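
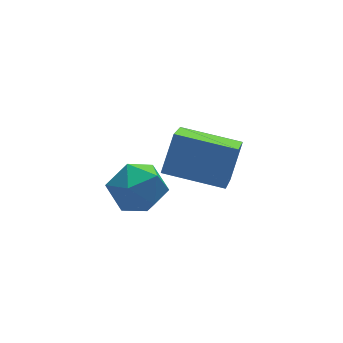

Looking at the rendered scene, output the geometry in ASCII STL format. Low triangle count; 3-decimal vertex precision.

solid 
facet normal -0.443 -0.693 0.569
outer loop
vertex 2.491 -1.531 -0.837
vertex 1.064 -0.363 -0.524
vertex 1.855 -2.017 -1.924
endloop
endfacet
facet normal 0.763 -0.624 -0.167
outer loop
vertex 2.736 -0.637 -3.056
vertex 2.491 -1.531 -0.837
vertex 1.855 -2.017 -1.924
endloop
endfacet
facet normal -0.443 -0.693 0.569
outer loop
vertex 1.855 -2.017 -1.924
vertex 1.064 -0.363 -0.524
vertex 0.428 -0.849 -1.611
endloop
endfacet
facet normal -0.471 -0.360 -0.805
outer loop
vertex 0.428 -0.849 -1.611
vertex 2.736 -0.637 -3.056
vertex 1.855 -2.017 -1.924
endloop
endfacet
facet normal 0.471 0.360 0.805
outer loop
vertex 2.491 -1.531 -0.837
vertex 1.945 1.017 -1.656
vertex 1.064 -0.363 -0.524
endloop
endfacet
facet normal 0.763 -0.624 -0.167
outer loop
vertex 3.372 -0.151 -1.969
vertex 2.491 -1.531 -0.837
vertex 2.736 -0.637 -3.056
endloop
endfacet
facet normal 0.471 0.360 0.805
outer loop
vertex 3.372 -0.151 -1.969
vertex 1.945 1.017 -1.656
vertex 2.491 -1.531 -0.837
endloop
endfacet
facet normal -0.763 0.624 0.167
outer loop
vertex 1.064 -0.363 -0.524
vertex 1.945 1.017 -1.656
vertex 0.428 -0.849 -1.611
endloop
endfacet
facet normal -0.471 -0.360 -0.805
outer loop
vertex 1.309 0.531 -2.743
vertex 2.736 -0.637 -3.056
vertex 0.428 -0.849 -1.611
endloop
endfacet
facet normal -0.763 0.624 0.167
outer loop
vertex 0.428 -0.849 -1.611
vertex 1.945 1.017 -1.656
vertex 1.309 0.531 -2.743
endloop
endfacet
facet normal 0.443 0.693 -0.569
outer loop
vertex 1.309 0.531 -2.743
vertex 3.372 -0.151 -1.969
vertex 2.736 -0.637 -3.056
endloop
endfacet
facet normal 0.443 0.693 -0.569
outer loop
vertex 1.945 1.017 -1.656
vertex 3.372 -0.151 -1.969
vertex 1.309 0.531 -2.743
endloop
endfacet
facet normal -0.908 0.120 -0.401
outer loop
vertex -0.949 -0.951 -2.136
vertex -1.204 -1.79 -1.809
vertex -1.334 -1.025 -1.286
endloop
endfacet
facet normal -0.625 0.749 -0.218
outer loop
vertex -0.949 -0.951 -2.136
vertex -1.334 -1.025 -1.286
vertex -0.604 -0.455 -1.421
endloop
endfacet
facet normal -0.008 0.823 -0.567
outer loop
vertex -0.949 -0.951 -2.136
vertex -0.604 -0.455 -1.421
vertex -0.023 -0.868 -2.028
endloop
endfacet
facet normal 0.091 0.239 -0.967
outer loop
vertex -0.949 -0.951 -2.136
vertex -0.023 -0.868 -2.028
vertex -0.394 -1.693 -2.267
endloop
endfacet
facet normal -0.465 -0.195 -0.864
outer loop
vertex -0.949 -0.951 -2.136
vertex -0.394 -1.693 -2.267
vertex -1.204 -1.79 -1.809
endloop
endfacet
facet normal -0.483 0.732 0.481
outer loop
vertex -0.604 -0.455 -1.421
vertex -1.334 -1.025 -1.286
vertex -0.646 -0.987 -0.653
endloop
endfacet
facet normal -0.940 -0.286 0.185
outer loop
vertex -1.334 -1.025 -1.286
vertex -1.204 -1.79 -1.809
vertex -1.017 -1.812 -0.892
endloop
endfacet
facet normal -0.223 -0.796 -0.563
outer loop
vertex -1.204 -1.79 -1.809
vertex -0.394 -1.693 -2.267
vertex -0.436 -2.225 -1.499
endloop
endfacet
facet normal 0.677 -0.093 -0.730
outer loop
vertex -0.394 -1.693 -2.267
vertex -0.023 -0.868 -2.028
vertex 0.294 -1.655 -1.634
endloop
endfacet
facet normal 0.517 0.852 -0.085
outer loop
vertex -0.023 -0.868 -2.028
vertex -0.604 -0.455 -1.421
vertex 0.164 -0.89 -1.111
endloop
endfacet
facet normal -0.091 -0.239 0.967
outer loop
vertex -0.091 -1.729 -0.784
vertex -0.646 -0.987 -0.653
vertex -1.017 -1.812 -0.892
endloop
endfacet
facet normal 0.008 -0.823 0.567
outer loop
vertex -0.091 -1.729 -0.784
vertex -1.017 -1.812 -0.892
vertex -0.436 -2.225 -1.499
endloop
endfacet
facet normal 0.625 -0.749 0.218
outer loop
vertex -0.091 -1.729 -0.784
vertex -0.436 -2.225 -1.499
vertex 0.294 -1.655 -1.634
endloop
endfacet
facet normal 0.908 -0.120 0.401
outer loop
vertex -0.091 -1.729 -0.784
vertex 0.294 -1.655 -1.634
vertex 0.164 -0.89 -1.111
endloop
endfacet
facet normal 0.465 0.195 0.864
outer loop
vertex -0.091 -1.729 -0.784
vertex 0.164 -0.89 -1.111
vertex -0.646 -0.987 -0.653
endloop
endfacet
facet normal -0.677 0.093 0.730
outer loop
vertex -1.017 -1.812 -0.892
vertex -0.646 -0.987 -0.653
vertex -1.334 -1.025 -1.286
endloop
endfacet
facet normal -0.517 -0.852 0.085
outer loop
vertex -0.436 -2.225 -1.499
vertex -1.017 -1.812 -0.892
vertex -1.204 -1.79 -1.809
endloop
endfacet
facet normal 0.483 -0.732 -0.481
outer loop
vertex 0.294 -1.655 -1.634
vertex -0.436 -2.225 -1.499
vertex -0.394 -1.693 -2.267
endloop
endfacet
facet normal 0.940 0.286 -0.185
outer loop
vertex 0.164 -0.89 -1.111
vertex 0.294 -1.655 -1.634
vertex -0.023 -0.868 -2.028
endloop
endfacet
facet normal 0.223 0.796 0.563
outer loop
vertex -0.646 -0.987 -0.653
vertex 0.164 -0.89 -1.111
vertex -0.604 -0.455 -1.421
endloop
endfacet

endsolid


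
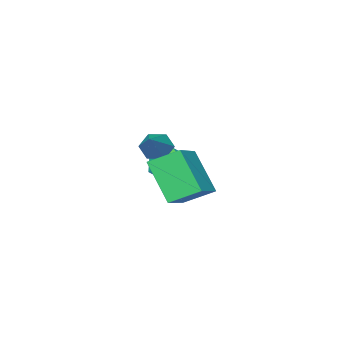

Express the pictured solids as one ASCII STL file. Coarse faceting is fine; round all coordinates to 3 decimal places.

solid 
facet normal -0.853 -0.341 -0.396
outer loop
vertex 1.224 2.374 -2.268
vertex 0.696 3.122 -1.775
vertex 1.415 3.311 -3.487
endloop
endfacet
facet normal 0.507 -0.720 -0.474
outer loop
vertex 2.584 3.778 -2.945
vertex 1.224 2.374 -2.268
vertex 1.415 3.311 -3.487
endloop
endfacet
facet normal -0.853 -0.340 -0.396
outer loop
vertex 1.415 3.311 -3.487
vertex 0.696 3.122 -1.775
vertex 0.888 4.06 -2.995
endloop
endfacet
facet normal 0.124 0.604 -0.787
outer loop
vertex 0.888 4.06 -2.995
vertex 2.584 3.778 -2.945
vertex 1.415 3.311 -3.487
endloop
endfacet
facet normal -0.123 -0.605 0.787
outer loop
vertex 1.224 2.374 -2.268
vertex 1.865 3.589 -1.233
vertex 0.696 3.122 -1.775
endloop
endfacet
facet normal 0.507 -0.720 -0.474
outer loop
vertex 2.392 2.84 -1.725
vertex 1.224 2.374 -2.268
vertex 2.584 3.778 -2.945
endloop
endfacet
facet normal -0.125 -0.605 0.787
outer loop
vertex 2.392 2.84 -1.725
vertex 1.865 3.589 -1.233
vertex 1.224 2.374 -2.268
endloop
endfacet
facet normal -0.507 0.720 0.474
outer loop
vertex 0.696 3.122 -1.775
vertex 1.865 3.589 -1.233
vertex 0.888 4.06 -2.995
endloop
endfacet
facet normal 0.124 0.606 -0.786
outer loop
vertex 2.056 4.526 -2.452
vertex 2.584 3.778 -2.945
vertex 0.888 4.06 -2.995
endloop
endfacet
facet normal -0.507 0.720 0.474
outer loop
vertex 0.888 4.06 -2.995
vertex 1.865 3.589 -1.233
vertex 2.056 4.526 -2.452
endloop
endfacet
facet normal 0.853 0.341 0.396
outer loop
vertex 2.056 4.526 -2.452
vertex 2.392 2.84 -1.725
vertex 2.584 3.778 -2.945
endloop
endfacet
facet normal 0.853 0.340 0.395
outer loop
vertex 1.865 3.589 -1.233
vertex 2.392 2.84 -1.725
vertex 2.056 4.526 -2.452
endloop
endfacet
facet normal -0.714 -0.436 -0.548
outer loop
vertex -0.346 0.055 -2.745
vertex -0.64 0.507 -2.721
vertex -0.287 0.435 -3.124
endloop
endfacet
facet normal 0.880 -0.397 -0.261
outer loop
vertex -0.346 0.055 -2.745
vertex -0.287 0.435 -3.124
vertex 0.38 1.133 -1.939
endloop
endfacet
facet normal -0.714 -0.438 -0.547
outer loop
vertex -0.287 0.435 -3.124
vertex -0.64 0.507 -2.721
vertex -0.582 0.887 -3.101
endloop
endfacet
facet normal 0.639 0.449 -0.624
outer loop
vertex -0.287 0.435 -3.124
vertex -0.582 0.887 -3.101
vertex 0.38 1.133 -1.939
endloop
endfacet
facet normal -0.714 -0.438 -0.547
outer loop
vertex -0.582 0.887 -3.101
vertex -0.64 0.507 -2.721
vertex -0.935 0.959 -2.698
endloop
endfacet
facet normal -0.019 0.981 -0.192
outer loop
vertex -0.582 0.887 -3.101
vertex -0.935 0.959 -2.698
vertex 0.38 1.133 -1.939
endloop
endfacet
facet normal -0.713 -0.438 -0.548
outer loop
vertex -0.935 0.959 -2.698
vertex -0.64 0.507 -2.721
vertex -0.993 0.579 -2.319
endloop
endfacet
facet normal -0.436 0.668 0.603
outer loop
vertex -0.935 0.959 -2.698
vertex -0.993 0.579 -2.319
vertex 0.38 1.133 -1.939
endloop
endfacet
facet normal -0.713 -0.438 -0.548
outer loop
vertex -0.993 0.579 -2.319
vertex -0.64 0.507 -2.721
vertex -0.698 0.127 -2.342
endloop
endfacet
facet normal -0.196 -0.177 0.965
outer loop
vertex -0.993 0.579 -2.319
vertex -0.698 0.127 -2.342
vertex 0.38 1.133 -1.939
endloop
endfacet
facet normal -0.715 -0.436 -0.547
outer loop
vertex -0.698 0.127 -2.342
vertex -0.64 0.507 -2.721
vertex -0.346 0.055 -2.745
endloop
endfacet
facet normal 0.463 -0.709 0.531
outer loop
vertex -0.698 0.127 -2.342
vertex -0.346 0.055 -2.745
vertex 0.38 1.133 -1.939
endloop
endfacet
facet normal -0.923 0.192 -0.333
outer loop
vertex -1.593 0.811 -4.086
vertex -1.779 0.12 -3.969
vertex -1.866 0.613 -3.444
endloop
endfacet
facet normal -0.637 0.770 -0.033
outer loop
vertex -1.593 0.811 -4.086
vertex -1.866 0.613 -3.444
vertex -1.307 1.074 -3.473
endloop
endfacet
facet normal -0.032 0.924 -0.381
outer loop
vertex -1.593 0.811 -4.086
vertex -1.307 1.074 -3.473
vertex -0.873 0.865 -4.016
endloop
endfacet
facet normal 0.054 0.440 -0.896
outer loop
vertex -1.593 0.811 -4.086
vertex -0.873 0.865 -4.016
vertex -1.165 0.276 -4.323
endloop
endfacet
facet normal -0.497 -0.013 -0.868
outer loop
vertex -1.593 0.811 -4.086
vertex -1.165 0.276 -4.323
vertex -1.779 0.12 -3.969
endloop
endfacet
facet normal -0.468 0.608 0.642
outer loop
vertex -1.307 1.074 -3.473
vertex -1.866 0.613 -3.444
vertex -1.315 0.544 -2.977
endloop
endfacet
facet normal -0.932 -0.329 0.155
outer loop
vertex -1.866 0.613 -3.444
vertex -1.779 0.12 -3.969
vertex -1.607 -0.045 -3.284
endloop
endfacet
facet normal -0.242 -0.661 -0.710
outer loop
vertex -1.779 0.12 -3.969
vertex -1.165 0.276 -4.323
vertex -1.173 -0.254 -3.827
endloop
endfacet
facet normal 0.650 0.072 -0.756
outer loop
vertex -1.165 0.276 -4.323
vertex -0.873 0.865 -4.016
vertex -0.614 0.207 -3.856
endloop
endfacet
facet normal 0.510 0.856 0.078
outer loop
vertex -0.873 0.865 -4.016
vertex -1.307 1.074 -3.473
vertex -0.701 0.7 -3.331
endloop
endfacet
facet normal -0.054 -0.440 0.896
outer loop
vertex -0.887 0.009 -3.214
vertex -1.315 0.544 -2.977
vertex -1.607 -0.045 -3.284
endloop
endfacet
facet normal 0.032 -0.924 0.381
outer loop
vertex -0.887 0.009 -3.214
vertex -1.607 -0.045 -3.284
vertex -1.173 -0.254 -3.827
endloop
endfacet
facet normal 0.637 -0.770 0.033
outer loop
vertex -0.887 0.009 -3.214
vertex -1.173 -0.254 -3.827
vertex -0.614 0.207 -3.856
endloop
endfacet
facet normal 0.923 -0.192 0.333
outer loop
vertex -0.887 0.009 -3.214
vertex -0.614 0.207 -3.856
vertex -0.701 0.7 -3.331
endloop
endfacet
facet normal 0.497 0.013 0.868
outer loop
vertex -0.887 0.009 -3.214
vertex -0.701 0.7 -3.331
vertex -1.315 0.544 -2.977
endloop
endfacet
facet normal -0.650 -0.072 0.756
outer loop
vertex -1.607 -0.045 -3.284
vertex -1.315 0.544 -2.977
vertex -1.866 0.613 -3.444
endloop
endfacet
facet normal -0.510 -0.856 -0.078
outer loop
vertex -1.173 -0.254 -3.827
vertex -1.607 -0.045 -3.284
vertex -1.779 0.12 -3.969
endloop
endfacet
facet normal 0.468 -0.608 -0.642
outer loop
vertex -0.614 0.207 -3.856
vertex -1.173 -0.254 -3.827
vertex -1.165 0.276 -4.323
endloop
endfacet
facet normal 0.932 0.329 -0.155
outer loop
vertex -0.701 0.7 -3.331
vertex -0.614 0.207 -3.856
vertex -0.873 0.865 -4.016
endloop
endfacet
facet normal 0.242 0.661 0.710
outer loop
vertex -1.315 0.544 -2.977
vertex -0.701 0.7 -3.331
vertex -1.307 1.074 -3.473
endloop
endfacet

endsolid


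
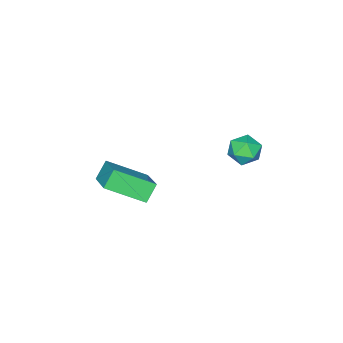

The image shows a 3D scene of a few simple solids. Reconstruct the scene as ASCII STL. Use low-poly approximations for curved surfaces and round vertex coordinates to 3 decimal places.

solid 
facet normal -0.921 0.138 0.364
outer loop
vertex -4.463 1.91 -3.117
vertex -4.171 1.7 -2.299
vertex -4.153 2.549 -2.575
endloop
endfacet
facet normal -0.805 0.559 -0.199
outer loop
vertex -4.463 1.91 -3.117
vertex -4.153 2.549 -2.575
vertex -3.935 2.554 -3.442
endloop
endfacet
facet normal -0.640 0.143 -0.755
outer loop
vertex -4.463 1.91 -3.117
vertex -3.935 2.554 -3.442
vertex -3.818 1.706 -3.702
endloop
endfacet
facet normal -0.654 -0.536 -0.534
outer loop
vertex -4.463 1.91 -3.117
vertex -3.818 1.706 -3.702
vertex -3.964 1.179 -2.995
endloop
endfacet
facet normal -0.828 -0.539 0.157
outer loop
vertex -4.463 1.91 -3.117
vertex -3.964 1.179 -2.995
vertex -4.171 1.7 -2.299
endloop
endfacet
facet normal -0.239 0.970 -0.054
outer loop
vertex -3.935 2.554 -3.442
vertex -4.153 2.549 -2.575
vertex -3.316 2.741 -2.825
endloop
endfacet
facet normal -0.427 0.288 0.857
outer loop
vertex -4.153 2.549 -2.575
vertex -4.171 1.7 -2.299
vertex -3.462 2.214 -2.118
endloop
endfacet
facet normal -0.276 -0.807 0.522
outer loop
vertex -4.171 1.7 -2.299
vertex -3.964 1.179 -2.995
vertex -3.345 1.366 -2.378
endloop
endfacet
facet normal 0.006 -0.802 -0.597
outer loop
vertex -3.964 1.179 -2.995
vertex -3.818 1.706 -3.702
vertex -3.127 1.371 -3.245
endloop
endfacet
facet normal 0.029 0.297 -0.955
outer loop
vertex -3.818 1.706 -3.702
vertex -3.935 2.554 -3.442
vertex -3.109 2.22 -3.521
endloop
endfacet
facet normal 0.654 0.536 0.534
outer loop
vertex -2.817 2.01 -2.703
vertex -3.316 2.741 -2.825
vertex -3.462 2.214 -2.118
endloop
endfacet
facet normal 0.640 -0.143 0.755
outer loop
vertex -2.817 2.01 -2.703
vertex -3.462 2.214 -2.118
vertex -3.345 1.366 -2.378
endloop
endfacet
facet normal 0.805 -0.559 0.199
outer loop
vertex -2.817 2.01 -2.703
vertex -3.345 1.366 -2.378
vertex -3.127 1.371 -3.245
endloop
endfacet
facet normal 0.921 -0.138 -0.364
outer loop
vertex -2.817 2.01 -2.703
vertex -3.127 1.371 -3.245
vertex -3.109 2.22 -3.521
endloop
endfacet
facet normal 0.828 0.539 -0.157
outer loop
vertex -2.817 2.01 -2.703
vertex -3.109 2.22 -3.521
vertex -3.316 2.741 -2.825
endloop
endfacet
facet normal -0.006 0.802 0.597
outer loop
vertex -3.462 2.214 -2.118
vertex -3.316 2.741 -2.825
vertex -4.153 2.549 -2.575
endloop
endfacet
facet normal -0.029 -0.297 0.955
outer loop
vertex -3.345 1.366 -2.378
vertex -3.462 2.214 -2.118
vertex -4.171 1.7 -2.299
endloop
endfacet
facet normal 0.239 -0.970 0.054
outer loop
vertex -3.127 1.371 -3.245
vertex -3.345 1.366 -2.378
vertex -3.964 1.179 -2.995
endloop
endfacet
facet normal 0.427 -0.288 -0.857
outer loop
vertex -3.109 2.22 -3.521
vertex -3.127 1.371 -3.245
vertex -3.818 1.706 -3.702
endloop
endfacet
facet normal 0.276 0.807 -0.522
outer loop
vertex -3.316 2.741 -2.825
vertex -3.109 2.22 -3.521
vertex -3.935 2.554 -3.442
endloop
endfacet
facet normal -0.650 -0.013 0.759
outer loop
vertex 2.383 -0.548 -1.739
vertex 1.191 0.895 -2.735
vertex 1.392 -1.969 -2.612
endloop
endfacet
facet normal 0.562 -0.681 0.470
outer loop
vertex 2.089 -1.955 -3.425
vertex 2.383 -0.548 -1.739
vertex 1.392 -1.969 -2.612
endloop
endfacet
facet normal -0.651 -0.013 0.759
outer loop
vertex 1.392 -1.969 -2.612
vertex 1.191 0.895 -2.735
vertex 0.201 -0.526 -3.609
endloop
endfacet
facet normal -0.511 -0.733 -0.450
outer loop
vertex 0.201 -0.526 -3.609
vertex 2.089 -1.955 -3.425
vertex 1.392 -1.969 -2.612
endloop
endfacet
facet normal 0.511 0.733 0.450
outer loop
vertex 2.383 -0.548 -1.739
vertex 1.888 0.909 -3.548
vertex 1.191 0.895 -2.735
endloop
endfacet
facet normal 0.562 -0.681 0.470
outer loop
vertex 3.079 -0.534 -2.551
vertex 2.383 -0.548 -1.739
vertex 2.089 -1.955 -3.425
endloop
endfacet
facet normal 0.511 0.733 0.450
outer loop
vertex 3.079 -0.534 -2.551
vertex 1.888 0.909 -3.548
vertex 2.383 -0.548 -1.739
endloop
endfacet
facet normal -0.562 0.681 -0.470
outer loop
vertex 1.191 0.895 -2.735
vertex 1.888 0.909 -3.548
vertex 0.201 -0.526 -3.609
endloop
endfacet
facet normal -0.511 -0.733 -0.450
outer loop
vertex 0.897 -0.512 -4.421
vertex 2.089 -1.955 -3.425
vertex 0.201 -0.526 -3.609
endloop
endfacet
facet normal -0.562 0.681 -0.470
outer loop
vertex 0.201 -0.526 -3.609
vertex 1.888 0.909 -3.548
vertex 0.897 -0.512 -4.421
endloop
endfacet
facet normal 0.651 0.014 -0.759
outer loop
vertex 0.897 -0.512 -4.421
vertex 3.079 -0.534 -2.551
vertex 2.089 -1.955 -3.425
endloop
endfacet
facet normal 0.651 0.013 -0.759
outer loop
vertex 1.888 0.909 -3.548
vertex 3.079 -0.534 -2.551
vertex 0.897 -0.512 -4.421
endloop
endfacet

endsolid


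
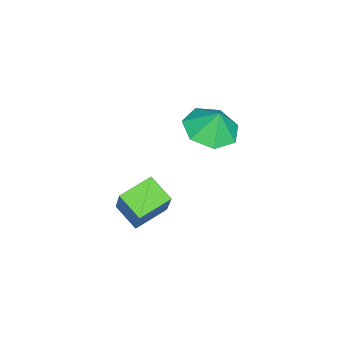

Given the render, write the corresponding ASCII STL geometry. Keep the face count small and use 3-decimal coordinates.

solid 
facet normal -0.755 0.606 0.253
outer loop
vertex 1.165 2.32 0.288
vertex 1.684 3.187 -0.24
vertex 0.338 1.91 -1.198
endloop
endfacet
facet normal -0.455 -0.761 0.463
outer loop
vertex 1.356 1.093 -1.54
vertex 1.165 2.32 0.288
vertex 0.338 1.91 -1.198
endloop
endfacet
facet normal -0.755 0.605 0.253
outer loop
vertex 0.338 1.91 -1.198
vertex 1.684 3.187 -0.24
vertex 0.856 2.777 -1.726
endloop
endfacet
facet normal -0.473 -0.234 -0.849
outer loop
vertex 0.856 2.777 -1.726
vertex 1.356 1.093 -1.54
vertex 0.338 1.91 -1.198
endloop
endfacet
facet normal 0.473 0.234 0.849
outer loop
vertex 1.165 2.32 0.288
vertex 2.702 2.37 -0.582
vertex 1.684 3.187 -0.24
endloop
endfacet
facet normal -0.455 -0.761 0.463
outer loop
vertex 2.184 1.503 -0.054
vertex 1.165 2.32 0.288
vertex 1.356 1.093 -1.54
endloop
endfacet
facet normal 0.473 0.235 0.849
outer loop
vertex 2.184 1.503 -0.054
vertex 2.702 2.37 -0.582
vertex 1.165 2.32 0.288
endloop
endfacet
facet normal 0.455 0.761 -0.463
outer loop
vertex 1.684 3.187 -0.24
vertex 2.702 2.37 -0.582
vertex 0.856 2.777 -1.726
endloop
endfacet
facet normal -0.473 -0.234 -0.849
outer loop
vertex 1.875 1.96 -2.068
vertex 1.356 1.093 -1.54
vertex 0.856 2.777 -1.726
endloop
endfacet
facet normal 0.455 0.761 -0.463
outer loop
vertex 0.856 2.777 -1.726
vertex 2.702 2.37 -0.582
vertex 1.875 1.96 -2.068
endloop
endfacet
facet normal 0.754 -0.606 -0.253
outer loop
vertex 1.875 1.96 -2.068
vertex 2.184 1.503 -0.054
vertex 1.356 1.093 -1.54
endloop
endfacet
facet normal 0.755 -0.605 -0.253
outer loop
vertex 2.702 2.37 -0.582
vertex 2.184 1.503 -0.054
vertex 1.875 1.96 -2.068
endloop
endfacet
facet normal -0.120 -0.323 -0.939
outer loop
vertex -1.079 3.928 0.238
vertex -2.045 3.546 0.493
vertex -1.788 4.517 0.126
endloop
endfacet
facet normal 0.553 0.739 0.384
outer loop
vertex -1.079 3.928 0.238
vertex -1.788 4.517 0.126
vertex -1.915 3.894 1.507
endloop
endfacet
facet normal -0.120 -0.323 -0.939
outer loop
vertex -1.788 4.517 0.126
vertex -2.045 3.546 0.493
vertex -2.69 4.375 0.29
endloop
endfacet
facet normal -0.070 0.912 0.405
outer loop
vertex -1.788 4.517 0.126
vertex -2.69 4.375 0.29
vertex -1.915 3.894 1.507
endloop
endfacet
facet normal -0.121 -0.324 -0.938
outer loop
vertex -2.69 4.375 0.29
vertex -2.045 3.546 0.493
vertex -3.107 3.608 0.608
endloop
endfacet
facet normal -0.580 0.560 0.591
outer loop
vertex -2.69 4.375 0.29
vertex -3.107 3.608 0.608
vertex -1.915 3.894 1.507
endloop
endfacet
facet normal -0.121 -0.323 -0.939
outer loop
vertex -3.107 3.608 0.608
vertex -2.045 3.546 0.493
vertex -2.724 2.794 0.839
endloop
endfacet
facet normal -0.593 -0.051 0.803
outer loop
vertex -3.107 3.608 0.608
vertex -2.724 2.794 0.839
vertex -1.915 3.894 1.507
endloop
endfacet
facet normal -0.121 -0.323 -0.939
outer loop
vertex -2.724 2.794 0.839
vertex -2.045 3.546 0.493
vertex -1.829 2.546 0.809
endloop
endfacet
facet normal -0.099 -0.463 0.881
outer loop
vertex -2.724 2.794 0.839
vertex -1.829 2.546 0.809
vertex -1.915 3.894 1.507
endloop
endfacet
facet normal -0.120 -0.323 -0.939
outer loop
vertex -1.829 2.546 0.809
vertex -2.045 3.546 0.493
vertex -1.097 3.051 0.542
endloop
endfacet
facet normal 0.530 -0.363 0.766
outer loop
vertex -1.829 2.546 0.809
vertex -1.097 3.051 0.542
vertex -1.915 3.894 1.507
endloop
endfacet
facet normal -0.120 -0.323 -0.939
outer loop
vertex -1.097 3.051 0.542
vertex -2.045 3.546 0.493
vertex -1.079 3.928 0.238
endloop
endfacet
facet normal 0.820 0.172 0.545
outer loop
vertex -1.097 3.051 0.542
vertex -1.079 3.928 0.238
vertex -1.915 3.894 1.507
endloop
endfacet

endsolid


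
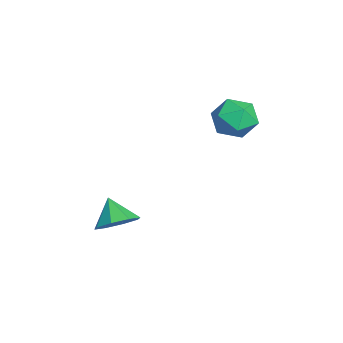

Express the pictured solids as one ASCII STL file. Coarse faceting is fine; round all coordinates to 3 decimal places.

solid 
facet normal 0.637 0.233 -0.735
outer loop
vertex 0.207 -2.24 -3.725
vertex -0.468 -1.99 -4.231
vertex 0.056 -1.588 -3.649
endloop
endfacet
facet normal 0.253 -0.054 0.966
outer loop
vertex 0.207 -2.24 -3.725
vertex 0.056 -1.588 -3.649
vertex -1.232 -2.27 -3.349
endloop
endfacet
facet normal 0.637 0.233 -0.735
outer loop
vertex 0.056 -1.588 -3.649
vertex -0.468 -1.99 -4.231
vertex -0.402 -1.172 -3.914
endloop
endfacet
facet normal -0.057 0.491 0.869
outer loop
vertex 0.056 -1.588 -3.649
vertex -0.402 -1.172 -3.914
vertex -1.232 -2.27 -3.349
endloop
endfacet
facet normal 0.636 0.234 -0.735
outer loop
vertex -0.402 -1.172 -3.914
vertex -0.468 -1.99 -4.231
vertex -0.899 -1.234 -4.364
endloop
endfacet
facet normal -0.542 0.670 0.506
outer loop
vertex -0.402 -1.172 -3.914
vertex -0.899 -1.234 -4.364
vertex -1.232 -2.27 -3.349
endloop
endfacet
facet normal 0.637 0.234 -0.735
outer loop
vertex -0.899 -1.234 -4.364
vertex -0.468 -1.99 -4.231
vertex -1.143 -1.739 -4.736
endloop
endfacet
facet normal -0.921 0.381 0.087
outer loop
vertex -0.899 -1.234 -4.364
vertex -1.143 -1.739 -4.736
vertex -1.232 -2.27 -3.349
endloop
endfacet
facet normal 0.637 0.234 -0.735
outer loop
vertex -1.143 -1.739 -4.736
vertex -0.468 -1.99 -4.231
vertex -0.992 -2.391 -4.813
endloop
endfacet
facet normal -0.968 -0.207 -0.142
outer loop
vertex -1.143 -1.739 -4.736
vertex -0.992 -2.391 -4.813
vertex -1.232 -2.27 -3.349
endloop
endfacet
facet normal 0.637 0.233 -0.734
outer loop
vertex -0.992 -2.391 -4.813
vertex -0.468 -1.99 -4.231
vertex -0.534 -2.808 -4.548
endloop
endfacet
facet normal -0.658 -0.752 -0.046
outer loop
vertex -0.992 -2.391 -4.813
vertex -0.534 -2.808 -4.548
vertex -1.232 -2.27 -3.349
endloop
endfacet
facet normal 0.636 0.234 -0.735
outer loop
vertex -0.534 -2.808 -4.548
vertex -0.468 -1.99 -4.231
vertex -0.037 -2.745 -4.098
endloop
endfacet
facet normal -0.171 -0.932 0.319
outer loop
vertex -0.534 -2.808 -4.548
vertex -0.037 -2.745 -4.098
vertex -1.232 -2.27 -3.349
endloop
endfacet
facet normal 0.637 0.234 -0.734
outer loop
vertex -0.037 -2.745 -4.098
vertex -0.468 -1.99 -4.231
vertex 0.207 -2.24 -3.725
endloop
endfacet
facet normal 0.206 -0.644 0.737
outer loop
vertex -0.037 -2.745 -4.098
vertex 0.207 -2.24 -3.725
vertex -1.232 -2.27 -3.349
endloop
endfacet
facet normal 0.245 0.803 0.543
outer loop
vertex -1.828 3.201 -0.094
vertex -2.601 3.056 0.47
vertex -1.754 2.645 0.695
endloop
endfacet
facet normal 0.827 0.493 0.270
outer loop
vertex -1.828 3.201 -0.094
vertex -1.754 2.645 0.695
vertex -1.324 2.375 -0.128
endloop
endfacet
facet normal 0.758 0.481 -0.440
outer loop
vertex -1.828 3.201 -0.094
vertex -1.324 2.375 -0.128
vertex -1.905 2.619 -0.863
endloop
endfacet
facet normal 0.134 0.784 -0.607
outer loop
vertex -1.828 3.201 -0.094
vertex -1.905 2.619 -0.863
vertex -2.694 3.04 -0.493
endloop
endfacet
facet normal -0.183 0.983 0.001
outer loop
vertex -1.828 3.201 -0.094
vertex -2.694 3.04 -0.493
vertex -2.601 3.056 0.47
endloop
endfacet
facet normal 0.846 -0.182 0.502
outer loop
vertex -1.324 2.375 -0.128
vertex -1.754 2.645 0.695
vertex -1.786 1.72 0.413
endloop
endfacet
facet normal -0.095 0.320 0.943
outer loop
vertex -1.754 2.645 0.695
vertex -2.601 3.056 0.47
vertex -2.575 2.141 0.783
endloop
endfacet
facet normal -0.789 0.611 0.066
outer loop
vertex -2.601 3.056 0.47
vertex -2.694 3.04 -0.493
vertex -3.156 2.385 0.048
endloop
endfacet
facet normal -0.276 0.289 -0.917
outer loop
vertex -2.694 3.04 -0.493
vertex -1.905 2.619 -0.863
vertex -2.726 2.115 -0.775
endloop
endfacet
facet normal 0.735 -0.201 -0.648
outer loop
vertex -1.905 2.619 -0.863
vertex -1.324 2.375 -0.128
vertex -1.879 1.704 -0.55
endloop
endfacet
facet normal -0.134 -0.784 0.607
outer loop
vertex -2.652 1.559 0.014
vertex -1.786 1.72 0.413
vertex -2.575 2.141 0.783
endloop
endfacet
facet normal -0.758 -0.481 0.440
outer loop
vertex -2.652 1.559 0.014
vertex -2.575 2.141 0.783
vertex -3.156 2.385 0.048
endloop
endfacet
facet normal -0.827 -0.493 -0.270
outer loop
vertex -2.652 1.559 0.014
vertex -3.156 2.385 0.048
vertex -2.726 2.115 -0.775
endloop
endfacet
facet normal -0.245 -0.803 -0.543
outer loop
vertex -2.652 1.559 0.014
vertex -2.726 2.115 -0.775
vertex -1.879 1.704 -0.55
endloop
endfacet
facet normal 0.183 -0.983 -0.001
outer loop
vertex -2.652 1.559 0.014
vertex -1.879 1.704 -0.55
vertex -1.786 1.72 0.413
endloop
endfacet
facet normal 0.276 -0.289 0.917
outer loop
vertex -2.575 2.141 0.783
vertex -1.786 1.72 0.413
vertex -1.754 2.645 0.695
endloop
endfacet
facet normal -0.735 0.201 0.648
outer loop
vertex -3.156 2.385 0.048
vertex -2.575 2.141 0.783
vertex -2.601 3.056 0.47
endloop
endfacet
facet normal -0.846 0.182 -0.502
outer loop
vertex -2.726 2.115 -0.775
vertex -3.156 2.385 0.048
vertex -2.694 3.04 -0.493
endloop
endfacet
facet normal 0.095 -0.320 -0.943
outer loop
vertex -1.879 1.704 -0.55
vertex -2.726 2.115 -0.775
vertex -1.905 2.619 -0.863
endloop
endfacet
facet normal 0.789 -0.611 -0.066
outer loop
vertex -1.786 1.72 0.413
vertex -1.879 1.704 -0.55
vertex -1.324 2.375 -0.128
endloop
endfacet

endsolid


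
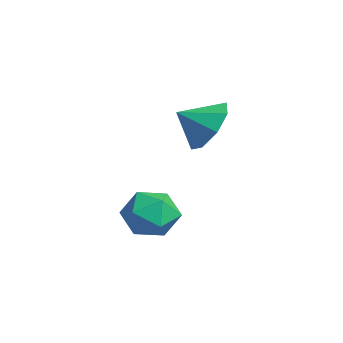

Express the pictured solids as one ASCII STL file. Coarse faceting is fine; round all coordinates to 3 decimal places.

solid 
facet normal 0.145 0.835 -0.530
outer loop
vertex 0.567 2.244 2.718
vertex -0.073 1.943 2.069
vertex -0.116 2.462 2.875
endloop
endfacet
facet normal 0.165 -0.181 0.969
outer loop
vertex 0.567 2.244 2.718
vertex -0.116 2.462 2.875
vertex -0.227 1.057 2.631
endloop
endfacet
facet normal 0.144 0.836 -0.530
outer loop
vertex -0.116 2.462 2.875
vertex -0.073 1.943 2.069
vertex -0.775 2.376 2.561
endloop
endfacet
facet normal -0.414 -0.124 0.902
outer loop
vertex -0.116 2.462 2.875
vertex -0.775 2.376 2.561
vertex -0.227 1.057 2.631
endloop
endfacet
facet normal 0.145 0.836 -0.529
outer loop
vertex -0.775 2.376 2.561
vertex -0.073 1.943 2.069
vertex -1.022 2.037 1.958
endloop
endfacet
facet normal -0.807 -0.308 0.504
outer loop
vertex -0.775 2.376 2.561
vertex -1.022 2.037 1.958
vertex -0.227 1.057 2.631
endloop
endfacet
facet normal 0.145 0.835 -0.530
outer loop
vertex -1.022 2.037 1.958
vertex -0.073 1.943 2.069
vertex -0.714 1.642 1.42
endloop
endfacet
facet normal -0.781 -0.625 0.012
outer loop
vertex -1.022 2.037 1.958
vertex -0.714 1.642 1.42
vertex -0.227 1.057 2.631
endloop
endfacet
facet normal 0.145 0.835 -0.530
outer loop
vertex -0.714 1.642 1.42
vertex -0.073 1.943 2.069
vertex -0.03 1.424 1.263
endloop
endfacet
facet normal -0.350 -0.891 -0.289
outer loop
vertex -0.714 1.642 1.42
vertex -0.03 1.424 1.263
vertex -0.227 1.057 2.631
endloop
endfacet
facet normal 0.145 0.835 -0.530
outer loop
vertex -0.03 1.424 1.263
vertex -0.073 1.943 2.069
vertex 0.628 1.509 1.577
endloop
endfacet
facet normal 0.228 -0.948 -0.221
outer loop
vertex -0.03 1.424 1.263
vertex 0.628 1.509 1.577
vertex -0.227 1.057 2.631
endloop
endfacet
facet normal 0.145 0.835 -0.530
outer loop
vertex 0.628 1.509 1.577
vertex -0.073 1.943 2.069
vertex 0.876 1.849 2.18
endloop
endfacet
facet normal 0.621 -0.764 0.176
outer loop
vertex 0.628 1.509 1.577
vertex 0.876 1.849 2.18
vertex -0.227 1.057 2.631
endloop
endfacet
facet normal 0.145 0.835 -0.530
outer loop
vertex 0.876 1.849 2.18
vertex -0.073 1.943 2.069
vertex 0.567 2.244 2.718
endloop
endfacet
facet normal 0.594 -0.446 0.669
outer loop
vertex 0.876 1.849 2.18
vertex 0.567 2.244 2.718
vertex -0.227 1.057 2.631
endloop
endfacet
facet normal -0.188 0.975 0.114
outer loop
vertex 2.194 0.054 -0.111
vertex 2.328 -0.018 0.726
vertex 2.976 0.168 0.206
endloop
endfacet
facet normal 0.092 0.843 -0.529
outer loop
vertex 2.194 0.054 -0.111
vertex 2.976 0.168 0.206
vertex 2.869 -0.273 -0.515
endloop
endfacet
facet normal -0.333 0.379 -0.863
outer loop
vertex 2.194 0.054 -0.111
vertex 2.869 -0.273 -0.515
vertex 2.154 -0.73 -0.44
endloop
endfacet
facet normal -0.876 0.224 -0.427
outer loop
vertex 2.194 0.054 -0.111
vertex 2.154 -0.73 -0.44
vertex 1.82 -0.573 0.327
endloop
endfacet
facet normal -0.786 0.592 0.177
outer loop
vertex 2.194 0.054 -0.111
vertex 1.82 -0.573 0.327
vertex 2.328 -0.018 0.726
endloop
endfacet
facet normal 0.727 0.532 -0.433
outer loop
vertex 2.869 -0.273 -0.515
vertex 2.976 0.168 0.206
vertex 3.42 -0.547 0.073
endloop
endfacet
facet normal 0.274 0.745 0.608
outer loop
vertex 2.976 0.168 0.206
vertex 2.328 -0.018 0.726
vertex 3.086 -0.39 0.84
endloop
endfacet
facet normal -0.694 0.126 0.709
outer loop
vertex 2.328 -0.018 0.726
vertex 1.82 -0.573 0.327
vertex 2.371 -0.847 0.915
endloop
endfacet
facet normal -0.840 -0.471 -0.269
outer loop
vertex 1.82 -0.573 0.327
vertex 2.154 -0.73 -0.44
vertex 2.264 -1.288 0.194
endloop
endfacet
facet normal 0.039 -0.220 -0.975
outer loop
vertex 2.154 -0.73 -0.44
vertex 2.869 -0.273 -0.515
vertex 2.912 -1.102 -0.326
endloop
endfacet
facet normal 0.876 -0.224 0.427
outer loop
vertex 3.046 -1.174 0.511
vertex 3.42 -0.547 0.073
vertex 3.086 -0.39 0.84
endloop
endfacet
facet normal 0.333 -0.379 0.863
outer loop
vertex 3.046 -1.174 0.511
vertex 3.086 -0.39 0.84
vertex 2.371 -0.847 0.915
endloop
endfacet
facet normal -0.092 -0.843 0.529
outer loop
vertex 3.046 -1.174 0.511
vertex 2.371 -0.847 0.915
vertex 2.264 -1.288 0.194
endloop
endfacet
facet normal 0.188 -0.975 -0.114
outer loop
vertex 3.046 -1.174 0.511
vertex 2.264 -1.288 0.194
vertex 2.912 -1.102 -0.326
endloop
endfacet
facet normal 0.786 -0.592 -0.177
outer loop
vertex 3.046 -1.174 0.511
vertex 2.912 -1.102 -0.326
vertex 3.42 -0.547 0.073
endloop
endfacet
facet normal 0.840 0.471 0.269
outer loop
vertex 3.086 -0.39 0.84
vertex 3.42 -0.547 0.073
vertex 2.976 0.168 0.206
endloop
endfacet
facet normal -0.039 0.220 0.975
outer loop
vertex 2.371 -0.847 0.915
vertex 3.086 -0.39 0.84
vertex 2.328 -0.018 0.726
endloop
endfacet
facet normal -0.727 -0.532 0.433
outer loop
vertex 2.264 -1.288 0.194
vertex 2.371 -0.847 0.915
vertex 1.82 -0.573 0.327
endloop
endfacet
facet normal -0.274 -0.745 -0.608
outer loop
vertex 2.912 -1.102 -0.326
vertex 2.264 -1.288 0.194
vertex 2.154 -0.73 -0.44
endloop
endfacet
facet normal 0.694 -0.126 -0.709
outer loop
vertex 3.42 -0.547 0.073
vertex 2.912 -1.102 -0.326
vertex 2.869 -0.273 -0.515
endloop
endfacet

endsolid


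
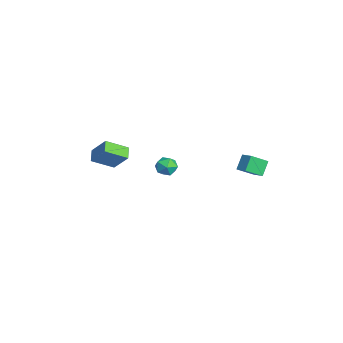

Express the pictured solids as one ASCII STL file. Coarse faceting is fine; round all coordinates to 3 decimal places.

solid 
facet normal -0.839 -0.418 -0.350
outer loop
vertex 2.688 3.059 0.242
vertex 2.46 4.064 -0.411
vertex 3.23 2.653 -0.573
endloop
endfacet
facet normal 0.187 -0.824 0.535
outer loop
vertex 3.96 3.016 -0.269
vertex 2.688 3.059 0.242
vertex 3.23 2.653 -0.573
endloop
endfacet
facet normal -0.839 -0.418 -0.350
outer loop
vertex 3.23 2.653 -0.573
vertex 2.46 4.064 -0.411
vertex 3.002 3.658 -1.226
endloop
endfacet
facet normal 0.511 -0.384 -0.769
outer loop
vertex 3.002 3.658 -1.226
vertex 3.96 3.016 -0.269
vertex 3.23 2.653 -0.573
endloop
endfacet
facet normal -0.511 0.384 0.769
outer loop
vertex 2.688 3.059 0.242
vertex 3.19 4.427 -0.107
vertex 2.46 4.064 -0.411
endloop
endfacet
facet normal 0.187 -0.824 0.535
outer loop
vertex 3.418 3.422 0.546
vertex 2.688 3.059 0.242
vertex 3.96 3.016 -0.269
endloop
endfacet
facet normal -0.511 0.384 0.769
outer loop
vertex 3.418 3.422 0.546
vertex 3.19 4.427 -0.107
vertex 2.688 3.059 0.242
endloop
endfacet
facet normal -0.187 0.824 -0.535
outer loop
vertex 2.46 4.064 -0.411
vertex 3.19 4.427 -0.107
vertex 3.002 3.658 -1.226
endloop
endfacet
facet normal 0.511 -0.384 -0.769
outer loop
vertex 3.732 4.021 -0.922
vertex 3.96 3.016 -0.269
vertex 3.002 3.658 -1.226
endloop
endfacet
facet normal -0.187 0.824 -0.535
outer loop
vertex 3.002 3.658 -1.226
vertex 3.19 4.427 -0.107
vertex 3.732 4.021 -0.922
endloop
endfacet
facet normal 0.839 0.418 0.350
outer loop
vertex 3.732 4.021 -0.922
vertex 3.418 3.422 0.546
vertex 3.96 3.016 -0.269
endloop
endfacet
facet normal 0.839 0.418 0.350
outer loop
vertex 3.19 4.427 -0.107
vertex 3.418 3.422 0.546
vertex 3.732 4.021 -0.922
endloop
endfacet
facet normal -0.667 0.671 -0.323
outer loop
vertex -2.544 0.057 -4.045
vertex -3.115 -0.419 -3.854
vertex -2.852 0.089 -3.343
endloop
endfacet
facet normal -0.080 0.994 -0.080
outer loop
vertex -2.544 0.057 -4.045
vertex -2.852 0.089 -3.343
vertex -2.091 0.143 -3.431
endloop
endfacet
facet normal 0.476 0.752 -0.457
outer loop
vertex -2.544 0.057 -4.045
vertex -2.091 0.143 -3.431
vertex -1.885 -0.332 -3.998
endloop
endfacet
facet normal 0.231 0.279 -0.932
outer loop
vertex -2.544 0.057 -4.045
vertex -1.885 -0.332 -3.998
vertex -2.517 -0.68 -4.259
endloop
endfacet
facet normal -0.475 0.229 -0.849
outer loop
vertex -2.544 0.057 -4.045
vertex -2.517 -0.68 -4.259
vertex -3.115 -0.419 -3.854
endloop
endfacet
facet normal 0.013 0.800 0.600
outer loop
vertex -2.091 0.143 -3.431
vertex -2.852 0.089 -3.343
vertex -2.383 -0.28 -2.861
endloop
endfacet
facet normal -0.938 0.277 0.207
outer loop
vertex -2.852 0.089 -3.343
vertex -3.115 -0.419 -3.854
vertex -3.015 -0.628 -3.122
endloop
endfacet
facet normal -0.627 -0.436 -0.645
outer loop
vertex -3.115 -0.419 -3.854
vertex -2.517 -0.68 -4.259
vertex -2.809 -1.103 -3.689
endloop
endfacet
facet normal 0.518 -0.357 -0.777
outer loop
vertex -2.517 -0.68 -4.259
vertex -1.885 -0.332 -3.998
vertex -2.048 -1.049 -3.777
endloop
endfacet
facet normal 0.914 0.407 -0.009
outer loop
vertex -1.885 -0.332 -3.998
vertex -2.091 0.143 -3.431
vertex -1.785 -0.541 -3.266
endloop
endfacet
facet normal -0.231 -0.279 0.932
outer loop
vertex -2.356 -1.017 -3.075
vertex -2.383 -0.28 -2.861
vertex -3.015 -0.628 -3.122
endloop
endfacet
facet normal -0.476 -0.752 0.457
outer loop
vertex -2.356 -1.017 -3.075
vertex -3.015 -0.628 -3.122
vertex -2.809 -1.103 -3.689
endloop
endfacet
facet normal 0.080 -0.994 0.080
outer loop
vertex -2.356 -1.017 -3.075
vertex -2.809 -1.103 -3.689
vertex -2.048 -1.049 -3.777
endloop
endfacet
facet normal 0.667 -0.671 0.323
outer loop
vertex -2.356 -1.017 -3.075
vertex -2.048 -1.049 -3.777
vertex -1.785 -0.541 -3.266
endloop
endfacet
facet normal 0.475 -0.229 0.849
outer loop
vertex -2.356 -1.017 -3.075
vertex -1.785 -0.541 -3.266
vertex -2.383 -0.28 -2.861
endloop
endfacet
facet normal -0.518 0.357 0.777
outer loop
vertex -3.015 -0.628 -3.122
vertex -2.383 -0.28 -2.861
vertex -2.852 0.089 -3.343
endloop
endfacet
facet normal -0.914 -0.407 0.009
outer loop
vertex -2.809 -1.103 -3.689
vertex -3.015 -0.628 -3.122
vertex -3.115 -0.419 -3.854
endloop
endfacet
facet normal -0.013 -0.800 -0.600
outer loop
vertex -2.048 -1.049 -3.777
vertex -2.809 -1.103 -3.689
vertex -2.517 -0.68 -4.259
endloop
endfacet
facet normal 0.938 -0.277 -0.207
outer loop
vertex -1.785 -0.541 -3.266
vertex -2.048 -1.049 -3.777
vertex -1.885 -0.332 -3.998
endloop
endfacet
facet normal 0.627 0.436 0.645
outer loop
vertex -2.383 -0.28 -2.861
vertex -1.785 -0.541 -3.266
vertex -2.091 0.143 -3.431
endloop
endfacet
facet normal -0.882 0.147 0.449
outer loop
vertex -1.226 -4.926 -1.092
vertex -0.527 -4.196 0.043
vertex -1.389 -3.595 -1.848
endloop
endfacet
facet normal -0.460 -0.480 -0.747
outer loop
vertex -0.613 -3.724 -2.243
vertex -1.226 -4.926 -1.092
vertex -1.389 -3.595 -1.848
endloop
endfacet
facet normal -0.882 0.147 0.449
outer loop
vertex -1.389 -3.595 -1.848
vertex -0.527 -4.196 0.043
vertex -0.69 -2.864 -0.713
endloop
endfacet
facet normal -0.106 0.864 -0.491
outer loop
vertex -0.69 -2.864 -0.713
vertex -0.613 -3.724 -2.243
vertex -1.389 -3.595 -1.848
endloop
endfacet
facet normal 0.106 -0.865 0.491
outer loop
vertex -1.226 -4.926 -1.092
vertex 0.249 -4.325 -0.352
vertex -0.527 -4.196 0.043
endloop
endfacet
facet normal -0.460 -0.480 -0.747
outer loop
vertex -0.45 -5.056 -1.487
vertex -1.226 -4.926 -1.092
vertex -0.613 -3.724 -2.243
endloop
endfacet
facet normal 0.105 -0.864 0.492
outer loop
vertex -0.45 -5.056 -1.487
vertex 0.249 -4.325 -0.352
vertex -1.226 -4.926 -1.092
endloop
endfacet
facet normal 0.460 0.480 0.747
outer loop
vertex -0.527 -4.196 0.043
vertex 0.249 -4.325 -0.352
vertex -0.69 -2.864 -0.713
endloop
endfacet
facet normal -0.105 0.865 -0.491
outer loop
vertex 0.086 -2.994 -1.108
vertex -0.613 -3.724 -2.243
vertex -0.69 -2.864 -0.713
endloop
endfacet
facet normal 0.460 0.480 0.746
outer loop
vertex -0.69 -2.864 -0.713
vertex 0.249 -4.325 -0.352
vertex 0.086 -2.994 -1.108
endloop
endfacet
facet normal 0.882 -0.147 -0.449
outer loop
vertex 0.086 -2.994 -1.108
vertex -0.45 -5.056 -1.487
vertex -0.613 -3.724 -2.243
endloop
endfacet
facet normal 0.882 -0.147 -0.448
outer loop
vertex 0.249 -4.325 -0.352
vertex -0.45 -5.056 -1.487
vertex 0.086 -2.994 -1.108
endloop
endfacet

endsolid


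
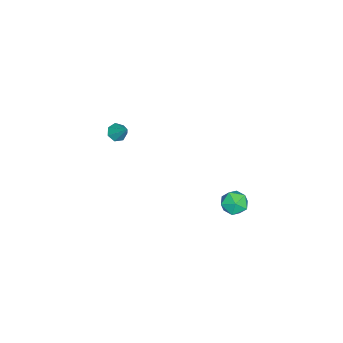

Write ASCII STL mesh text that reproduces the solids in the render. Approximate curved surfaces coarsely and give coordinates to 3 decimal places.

solid 
facet normal -0.543 0.062 0.837
outer loop
vertex 1.086 4.253 3.874
vertex 0.537 3.65 3.562
vertex 1.232 3.407 4.031
endloop
endfacet
facet normal 0.144 0.205 0.968
outer loop
vertex 1.086 4.253 3.874
vertex 1.232 3.407 4.031
vertex 1.896 3.933 3.821
endloop
endfacet
facet normal 0.336 0.757 0.561
outer loop
vertex 1.086 4.253 3.874
vertex 1.896 3.933 3.821
vertex 1.612 4.502 3.223
endloop
endfacet
facet normal -0.233 0.956 0.178
outer loop
vertex 1.086 4.253 3.874
vertex 1.612 4.502 3.223
vertex 0.772 4.327 3.064
endloop
endfacet
facet normal -0.776 0.526 0.349
outer loop
vertex 1.086 4.253 3.874
vertex 0.772 4.327 3.064
vertex 0.537 3.65 3.562
endloop
endfacet
facet normal 0.530 -0.362 0.767
outer loop
vertex 1.896 3.933 3.821
vertex 1.232 3.407 4.031
vertex 1.848 3.133 3.476
endloop
endfacet
facet normal -0.582 -0.593 0.556
outer loop
vertex 1.232 3.407 4.031
vertex 0.537 3.65 3.562
vertex 1.008 2.958 3.317
endloop
endfacet
facet normal -0.959 0.159 -0.236
outer loop
vertex 0.537 3.65 3.562
vertex 0.772 4.327 3.064
vertex 0.724 3.527 2.719
endloop
endfacet
facet normal -0.081 0.855 -0.512
outer loop
vertex 0.772 4.327 3.064
vertex 1.612 4.502 3.223
vertex 1.388 4.053 2.509
endloop
endfacet
facet normal 0.839 0.533 0.108
outer loop
vertex 1.612 4.502 3.223
vertex 1.896 3.933 3.821
vertex 2.083 3.81 2.978
endloop
endfacet
facet normal 0.233 -0.956 -0.178
outer loop
vertex 1.534 3.207 2.666
vertex 1.848 3.133 3.476
vertex 1.008 2.958 3.317
endloop
endfacet
facet normal -0.336 -0.757 -0.561
outer loop
vertex 1.534 3.207 2.666
vertex 1.008 2.958 3.317
vertex 0.724 3.527 2.719
endloop
endfacet
facet normal -0.144 -0.205 -0.968
outer loop
vertex 1.534 3.207 2.666
vertex 0.724 3.527 2.719
vertex 1.388 4.053 2.509
endloop
endfacet
facet normal 0.543 -0.062 -0.837
outer loop
vertex 1.534 3.207 2.666
vertex 1.388 4.053 2.509
vertex 2.083 3.81 2.978
endloop
endfacet
facet normal 0.776 -0.526 -0.349
outer loop
vertex 1.534 3.207 2.666
vertex 2.083 3.81 2.978
vertex 1.848 3.133 3.476
endloop
endfacet
facet normal 0.081 -0.855 0.512
outer loop
vertex 1.008 2.958 3.317
vertex 1.848 3.133 3.476
vertex 1.232 3.407 4.031
endloop
endfacet
facet normal -0.839 -0.533 -0.108
outer loop
vertex 0.724 3.527 2.719
vertex 1.008 2.958 3.317
vertex 0.537 3.65 3.562
endloop
endfacet
facet normal -0.530 0.362 -0.767
outer loop
vertex 1.388 4.053 2.509
vertex 0.724 3.527 2.719
vertex 0.772 4.327 3.064
endloop
endfacet
facet normal 0.582 0.593 -0.556
outer loop
vertex 2.083 3.81 2.978
vertex 1.388 4.053 2.509
vertex 1.612 4.502 3.223
endloop
endfacet
facet normal 0.959 -0.159 0.236
outer loop
vertex 1.848 3.133 3.476
vertex 2.083 3.81 2.978
vertex 1.896 3.933 3.821
endloop
endfacet
facet normal -0.401 -0.576 -0.712
outer loop
vertex -2.455 -4.558 3.455
vertex -2.945 -4.164 3.412
vertex -2.401 -4.151 3.095
endloop
endfacet
facet normal 0.995 -0.089 0.049
outer loop
vertex -2.455 -4.558 3.455
vertex -2.401 -4.151 3.095
vertex -2.395 -3.376 4.388
endloop
endfacet
facet normal -0.401 -0.576 -0.712
outer loop
vertex -2.401 -4.151 3.095
vertex -2.945 -4.164 3.412
vertex -2.756 -3.753 2.973
endloop
endfacet
facet normal 0.751 0.565 -0.342
outer loop
vertex -2.401 -4.151 3.095
vertex -2.756 -3.753 2.973
vertex -2.395 -3.376 4.388
endloop
endfacet
facet normal -0.401 -0.576 -0.712
outer loop
vertex -2.756 -3.753 2.973
vertex -2.945 -4.164 3.412
vertex -3.253 -3.665 3.182
endloop
endfacet
facet normal 0.056 0.961 -0.270
outer loop
vertex -2.756 -3.753 2.973
vertex -3.253 -3.665 3.182
vertex -2.395 -3.376 4.388
endloop
endfacet
facet normal -0.401 -0.576 -0.712
outer loop
vertex -3.253 -3.665 3.182
vertex -2.945 -4.164 3.412
vertex -3.518 -3.953 3.564
endloop
endfacet
facet normal -0.564 0.798 0.210
outer loop
vertex -3.253 -3.665 3.182
vertex -3.518 -3.953 3.564
vertex -2.395 -3.376 4.388
endloop
endfacet
facet normal -0.401 -0.575 -0.713
outer loop
vertex -3.518 -3.953 3.564
vertex -2.945 -4.164 3.412
vertex -3.352 -4.4 3.831
endloop
endfacet
facet normal -0.645 0.201 0.738
outer loop
vertex -3.518 -3.953 3.564
vertex -3.352 -4.4 3.831
vertex -2.395 -3.376 4.388
endloop
endfacet
facet normal -0.400 -0.576 -0.713
outer loop
vertex -3.352 -4.4 3.831
vertex -2.945 -4.164 3.412
vertex -2.878 -4.669 3.782
endloop
endfacet
facet normal -0.123 -0.383 0.915
outer loop
vertex -3.352 -4.4 3.831
vertex -2.878 -4.669 3.782
vertex -2.395 -3.376 4.388
endloop
endfacet
facet normal -0.400 -0.576 -0.713
outer loop
vertex -2.878 -4.669 3.782
vertex -2.945 -4.164 3.412
vertex -2.455 -4.558 3.455
endloop
endfacet
facet normal 0.605 -0.512 0.609
outer loop
vertex -2.878 -4.669 3.782
vertex -2.455 -4.558 3.455
vertex -2.395 -3.376 4.388
endloop
endfacet

endsolid


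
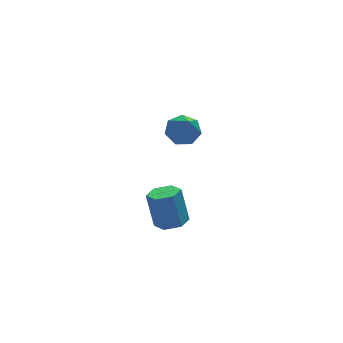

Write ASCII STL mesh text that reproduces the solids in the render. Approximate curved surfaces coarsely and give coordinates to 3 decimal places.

solid 
facet normal 0.085 -0.342 -0.936
outer loop
vertex 2.168 -1.526 -1.334
vertex 1.624 -1.388 -1.434
vertex 2.038 -1.009 -1.535
endloop
endfacet
facet normal 0.970 0.243 -0.001
outer loop
vertex 2.168 -1.526 -1.334
vertex 2.038 -1.009 -1.535
vertex 2.06 -1.09 -0.146
endloop
endfacet
facet normal 0.970 0.243 -0.001
outer loop
vertex 2.06 -1.09 -0.146
vertex 2.038 -1.009 -1.535
vertex 1.93 -0.573 -0.347
endloop
endfacet
facet normal -0.085 0.342 0.936
outer loop
vertex 2.06 -1.09 -0.146
vertex 1.93 -0.573 -0.347
vertex 1.516 -0.952 -0.246
endloop
endfacet
facet normal 0.086 -0.344 -0.935
outer loop
vertex 2.038 -1.009 -1.535
vertex 1.624 -1.388 -1.434
vertex 1.494 -0.871 -1.636
endloop
endfacet
facet normal 0.287 0.907 -0.307
outer loop
vertex 2.038 -1.009 -1.535
vertex 1.494 -0.871 -1.636
vertex 1.93 -0.573 -0.347
endloop
endfacet
facet normal 0.287 0.907 -0.307
outer loop
vertex 1.93 -0.573 -0.347
vertex 1.494 -0.871 -1.636
vertex 1.386 -0.435 -0.448
endloop
endfacet
facet normal -0.086 0.344 0.935
outer loop
vertex 1.93 -0.573 -0.347
vertex 1.386 -0.435 -0.448
vertex 1.516 -0.952 -0.246
endloop
endfacet
facet normal 0.085 -0.344 -0.935
outer loop
vertex 1.494 -0.871 -1.636
vertex 1.624 -1.388 -1.434
vertex 1.08 -1.25 -1.534
endloop
endfacet
facet normal -0.683 0.664 -0.306
outer loop
vertex 1.494 -0.871 -1.636
vertex 1.08 -1.25 -1.534
vertex 1.386 -0.435 -0.448
endloop
endfacet
facet normal -0.683 0.664 -0.306
outer loop
vertex 1.386 -0.435 -0.448
vertex 1.08 -1.25 -1.534
vertex 0.972 -0.814 -0.346
endloop
endfacet
facet normal -0.085 0.344 0.935
outer loop
vertex 1.386 -0.435 -0.448
vertex 0.972 -0.814 -0.346
vertex 1.516 -0.952 -0.246
endloop
endfacet
facet normal 0.085 -0.342 -0.936
outer loop
vertex 1.08 -1.25 -1.534
vertex 1.624 -1.388 -1.434
vertex 1.21 -1.767 -1.333
endloop
endfacet
facet normal -0.970 -0.243 0.001
outer loop
vertex 1.08 -1.25 -1.534
vertex 1.21 -1.767 -1.333
vertex 0.972 -0.814 -0.346
endloop
endfacet
facet normal -0.970 -0.243 0.001
outer loop
vertex 0.972 -0.814 -0.346
vertex 1.21 -1.767 -1.333
vertex 1.102 -1.331 -0.145
endloop
endfacet
facet normal -0.085 0.342 0.936
outer loop
vertex 0.972 -0.814 -0.346
vertex 1.102 -1.331 -0.145
vertex 1.516 -0.952 -0.246
endloop
endfacet
facet normal 0.086 -0.344 -0.935
outer loop
vertex 1.21 -1.767 -1.333
vertex 1.624 -1.388 -1.434
vertex 1.754 -1.905 -1.232
endloop
endfacet
facet normal -0.287 -0.907 0.307
outer loop
vertex 1.21 -1.767 -1.333
vertex 1.754 -1.905 -1.232
vertex 1.102 -1.331 -0.145
endloop
endfacet
facet normal -0.287 -0.907 0.307
outer loop
vertex 1.102 -1.331 -0.145
vertex 1.754 -1.905 -1.232
vertex 1.646 -1.469 -0.044
endloop
endfacet
facet normal -0.086 0.344 0.935
outer loop
vertex 1.102 -1.331 -0.145
vertex 1.646 -1.469 -0.044
vertex 1.516 -0.952 -0.246
endloop
endfacet
facet normal 0.085 -0.344 -0.935
outer loop
vertex 1.754 -1.905 -1.232
vertex 1.624 -1.388 -1.434
vertex 2.168 -1.526 -1.334
endloop
endfacet
facet normal 0.683 -0.664 0.306
outer loop
vertex 1.754 -1.905 -1.232
vertex 2.168 -1.526 -1.334
vertex 1.646 -1.469 -0.044
endloop
endfacet
facet normal 0.683 -0.664 0.306
outer loop
vertex 1.646 -1.469 -0.044
vertex 2.168 -1.526 -1.334
vertex 2.06 -1.09 -0.146
endloop
endfacet
facet normal -0.085 0.344 0.935
outer loop
vertex 1.646 -1.469 -0.044
vertex 2.06 -1.09 -0.146
vertex 1.516 -0.952 -0.246
endloop
endfacet
facet normal 0.128 0.602 -0.788
outer loop
vertex 2.832 -0.838 2.21
vertex 2.313 -0.581 2.322
vertex 2.848 -0.433 2.522
endloop
endfacet
facet normal 0.902 -0.285 0.323
outer loop
vertex 2.832 -0.838 2.21
vertex 2.848 -0.433 2.522
vertex 2.107 -1.559 3.598
endloop
endfacet
facet normal 0.127 0.603 -0.787
outer loop
vertex 2.848 -0.433 2.522
vertex 2.313 -0.581 2.322
vertex 2.461 -0.14 2.684
endloop
endfacet
facet normal 0.570 0.340 0.748
outer loop
vertex 2.848 -0.433 2.522
vertex 2.461 -0.14 2.684
vertex 2.107 -1.559 3.598
endloop
endfacet
facet normal 0.127 0.604 -0.787
outer loop
vertex 2.461 -0.14 2.684
vertex 2.313 -0.581 2.322
vertex 1.963 -0.179 2.574
endloop
endfacet
facet normal -0.220 0.566 0.794
outer loop
vertex 2.461 -0.14 2.684
vertex 1.963 -0.179 2.574
vertex 2.107 -1.559 3.598
endloop
endfacet
facet normal 0.126 0.604 -0.787
outer loop
vertex 1.963 -0.179 2.574
vertex 2.313 -0.581 2.322
vertex 1.728 -0.521 2.274
endloop
endfacet
facet normal -0.875 0.226 0.428
outer loop
vertex 1.963 -0.179 2.574
vertex 1.728 -0.521 2.274
vertex 2.107 -1.559 3.598
endloop
endfacet
facet normal 0.126 0.603 -0.788
outer loop
vertex 1.728 -0.521 2.274
vertex 2.313 -0.581 2.322
vertex 1.934 -0.909 2.01
endloop
endfacet
facet normal -0.901 -0.427 -0.076
outer loop
vertex 1.728 -0.521 2.274
vertex 1.934 -0.909 2.01
vertex 2.107 -1.559 3.598
endloop
endfacet
facet normal 0.128 0.602 -0.788
outer loop
vertex 1.934 -0.909 2.01
vertex 2.313 -0.581 2.322
vertex 2.426 -1.05 1.982
endloop
endfacet
facet normal -0.277 -0.899 -0.338
outer loop
vertex 1.934 -0.909 2.01
vertex 2.426 -1.05 1.982
vertex 2.107 -1.559 3.598
endloop
endfacet
facet normal 0.128 0.602 -0.788
outer loop
vertex 2.426 -1.05 1.982
vertex 2.313 -0.581 2.322
vertex 2.832 -0.838 2.21
endloop
endfacet
facet normal 0.526 -0.836 -0.159
outer loop
vertex 2.426 -1.05 1.982
vertex 2.832 -0.838 2.21
vertex 2.107 -1.559 3.598
endloop
endfacet

endsolid


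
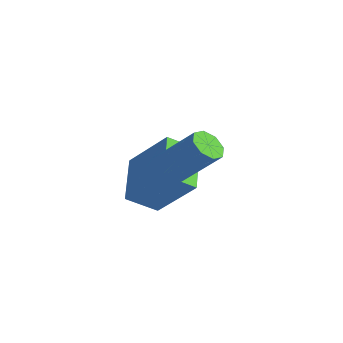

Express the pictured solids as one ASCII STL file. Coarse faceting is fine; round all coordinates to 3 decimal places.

solid 
facet normal -0.647 -0.280 -0.709
outer loop
vertex 0.595 1.774 0.742
vertex -0.78 2.787 1.596
vertex 0.914 2.79 0.049
endloop
endfacet
facet normal 0.720 -0.531 -0.447
outer loop
vertex 2.26 3.373 1.524
vertex 0.595 1.774 0.742
vertex 0.914 2.79 0.049
endloop
endfacet
facet normal -0.647 -0.280 -0.709
outer loop
vertex 0.914 2.79 0.049
vertex -0.78 2.787 1.596
vertex -0.461 3.803 0.904
endloop
endfacet
facet normal 0.251 0.800 -0.545
outer loop
vertex -0.461 3.803 0.904
vertex 2.26 3.373 1.524
vertex 0.914 2.79 0.049
endloop
endfacet
facet normal -0.251 -0.800 0.545
outer loop
vertex 0.595 1.774 0.742
vertex 0.566 3.37 3.071
vertex -0.78 2.787 1.596
endloop
endfacet
facet normal 0.720 -0.531 -0.447
outer loop
vertex 1.941 2.357 2.216
vertex 0.595 1.774 0.742
vertex 2.26 3.373 1.524
endloop
endfacet
facet normal -0.250 -0.800 0.545
outer loop
vertex 1.941 2.357 2.216
vertex 0.566 3.37 3.071
vertex 0.595 1.774 0.742
endloop
endfacet
facet normal -0.720 0.531 0.447
outer loop
vertex -0.78 2.787 1.596
vertex 0.566 3.37 3.071
vertex -0.461 3.803 0.904
endloop
endfacet
facet normal 0.251 0.800 -0.545
outer loop
vertex 0.885 4.386 2.378
vertex 2.26 3.373 1.524
vertex -0.461 3.803 0.904
endloop
endfacet
facet normal -0.720 0.531 0.447
outer loop
vertex -0.461 3.803 0.904
vertex 0.566 3.37 3.071
vertex 0.885 4.386 2.378
endloop
endfacet
facet normal 0.647 0.280 0.709
outer loop
vertex 0.885 4.386 2.378
vertex 1.941 2.357 2.216
vertex 2.26 3.373 1.524
endloop
endfacet
facet normal 0.647 0.280 0.709
outer loop
vertex 0.566 3.37 3.071
vertex 1.941 2.357 2.216
vertex 0.885 4.386 2.378
endloop
endfacet
facet normal -0.600 -0.375 -0.707
outer loop
vertex 3.121 2.247 2.501
vertex 2.777 1.961 2.945
vertex 2.76 2.523 2.661
endloop
endfacet
facet normal 0.280 0.729 -0.625
outer loop
vertex 3.121 2.247 2.501
vertex 2.76 2.523 2.661
vertex 4.267 2.964 3.851
endloop
endfacet
facet normal 0.281 0.728 -0.626
outer loop
vertex 4.267 2.964 3.851
vertex 2.76 2.523 2.661
vertex 3.906 3.24 4.01
endloop
endfacet
facet normal 0.599 0.377 0.706
outer loop
vertex 4.267 2.964 3.851
vertex 3.906 3.24 4.01
vertex 3.923 2.679 4.295
endloop
endfacet
facet normal -0.600 -0.375 -0.706
outer loop
vertex 2.76 2.523 2.661
vertex 2.777 1.961 2.945
vertex 2.409 2.471 2.987
endloop
endfacet
facet normal -0.330 0.921 -0.209
outer loop
vertex 2.76 2.523 2.661
vertex 2.409 2.471 2.987
vertex 3.906 3.24 4.01
endloop
endfacet
facet normal -0.330 0.921 -0.208
outer loop
vertex 3.906 3.24 4.01
vertex 2.409 2.471 2.987
vertex 3.555 3.188 4.337
endloop
endfacet
facet normal 0.601 0.376 0.705
outer loop
vertex 3.906 3.24 4.01
vertex 3.555 3.188 4.337
vertex 3.923 2.679 4.295
endloop
endfacet
facet normal -0.600 -0.375 -0.706
outer loop
vertex 2.409 2.471 2.987
vertex 2.777 1.961 2.945
vertex 2.273 2.12 3.289
endloop
endfacet
facet normal -0.749 0.575 0.331
outer loop
vertex 2.409 2.471 2.987
vertex 2.273 2.12 3.289
vertex 3.555 3.188 4.337
endloop
endfacet
facet normal -0.749 0.574 0.331
outer loop
vertex 3.555 3.188 4.337
vertex 2.273 2.12 3.289
vertex 3.419 2.837 4.638
endloop
endfacet
facet normal 0.599 0.375 0.708
outer loop
vertex 3.555 3.188 4.337
vertex 3.419 2.837 4.638
vertex 3.923 2.679 4.295
endloop
endfacet
facet normal -0.600 -0.375 -0.706
outer loop
vertex 2.273 2.12 3.289
vertex 2.777 1.961 2.945
vertex 2.433 1.676 3.389
endloop
endfacet
facet normal -0.728 -0.110 0.677
outer loop
vertex 2.273 2.12 3.289
vertex 2.433 1.676 3.389
vertex 3.419 2.837 4.638
endloop
endfacet
facet normal -0.729 -0.109 0.676
outer loop
vertex 3.419 2.837 4.638
vertex 2.433 1.676 3.389
vertex 3.579 2.393 4.739
endloop
endfacet
facet normal 0.599 0.377 0.707
outer loop
vertex 3.419 2.837 4.638
vertex 3.579 2.393 4.739
vertex 3.923 2.679 4.295
endloop
endfacet
facet normal -0.599 -0.377 -0.706
outer loop
vertex 2.433 1.676 3.389
vertex 2.777 1.961 2.945
vertex 2.794 1.4 3.23
endloop
endfacet
facet normal -0.281 -0.728 0.625
outer loop
vertex 2.433 1.676 3.389
vertex 2.794 1.4 3.23
vertex 3.579 2.393 4.739
endloop
endfacet
facet normal -0.280 -0.729 0.625
outer loop
vertex 3.579 2.393 4.739
vertex 2.794 1.4 3.23
vertex 3.94 2.117 4.579
endloop
endfacet
facet normal 0.600 0.375 0.707
outer loop
vertex 3.579 2.393 4.739
vertex 3.94 2.117 4.579
vertex 3.923 2.679 4.295
endloop
endfacet
facet normal -0.601 -0.376 -0.705
outer loop
vertex 2.794 1.4 3.23
vertex 2.777 1.961 2.945
vertex 3.145 1.452 2.903
endloop
endfacet
facet normal 0.331 -0.920 0.208
outer loop
vertex 2.794 1.4 3.23
vertex 3.145 1.452 2.903
vertex 3.94 2.117 4.579
endloop
endfacet
facet normal 0.330 -0.921 0.209
outer loop
vertex 3.94 2.117 4.579
vertex 3.145 1.452 2.903
vertex 4.291 2.169 4.253
endloop
endfacet
facet normal 0.600 0.375 0.706
outer loop
vertex 3.94 2.117 4.579
vertex 4.291 2.169 4.253
vertex 3.923 2.679 4.295
endloop
endfacet
facet normal -0.599 -0.375 -0.708
outer loop
vertex 3.145 1.452 2.903
vertex 2.777 1.961 2.945
vertex 3.281 1.803 2.602
endloop
endfacet
facet normal 0.749 -0.574 -0.331
outer loop
vertex 3.145 1.452 2.903
vertex 3.281 1.803 2.602
vertex 4.291 2.169 4.253
endloop
endfacet
facet normal 0.749 -0.575 -0.331
outer loop
vertex 4.291 2.169 4.253
vertex 3.281 1.803 2.602
vertex 4.427 2.52 3.951
endloop
endfacet
facet normal 0.600 0.375 0.706
outer loop
vertex 4.291 2.169 4.253
vertex 4.427 2.52 3.951
vertex 3.923 2.679 4.295
endloop
endfacet
facet normal -0.599 -0.377 -0.707
outer loop
vertex 3.281 1.803 2.602
vertex 2.777 1.961 2.945
vertex 3.121 2.247 2.501
endloop
endfacet
facet normal 0.728 0.109 -0.677
outer loop
vertex 3.281 1.803 2.602
vertex 3.121 2.247 2.501
vertex 4.427 2.52 3.951
endloop
endfacet
facet normal 0.728 0.110 -0.677
outer loop
vertex 4.427 2.52 3.951
vertex 3.121 2.247 2.501
vertex 4.267 2.964 3.851
endloop
endfacet
facet normal 0.600 0.375 0.706
outer loop
vertex 4.427 2.52 3.951
vertex 4.267 2.964 3.851
vertex 3.923 2.679 4.295
endloop
endfacet

endsolid


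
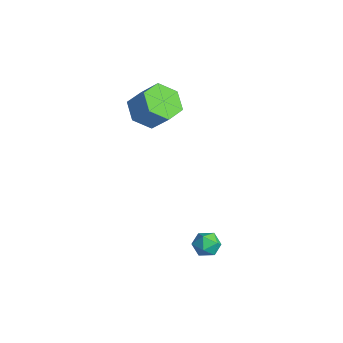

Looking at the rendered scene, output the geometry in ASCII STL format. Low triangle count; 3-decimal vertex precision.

solid 
facet normal -0.801 0.446 0.398
outer loop
vertex 1.935 -2.881 -3.329
vertex 1.882 -3.42 -2.831
vertex 2.287 -2.823 -2.685
endloop
endfacet
facet normal -0.358 0.927 0.112
outer loop
vertex 1.935 -2.881 -3.329
vertex 2.287 -2.823 -2.685
vertex 2.622 -2.618 -3.308
endloop
endfacet
facet normal -0.276 0.767 -0.579
outer loop
vertex 1.935 -2.881 -3.329
vertex 2.622 -2.618 -3.308
vertex 2.424 -3.089 -3.838
endloop
endfacet
facet normal -0.668 0.191 -0.719
outer loop
vertex 1.935 -2.881 -3.329
vertex 2.424 -3.089 -3.838
vertex 1.966 -3.584 -3.544
endloop
endfacet
facet normal -0.993 -0.009 -0.115
outer loop
vertex 1.935 -2.881 -3.329
vertex 1.966 -3.584 -3.544
vertex 1.882 -3.42 -2.831
endloop
endfacet
facet normal 0.278 0.858 0.432
outer loop
vertex 2.622 -2.618 -3.308
vertex 2.287 -2.823 -2.685
vertex 2.994 -2.996 -2.796
endloop
endfacet
facet normal -0.441 0.081 0.894
outer loop
vertex 2.287 -2.823 -2.685
vertex 1.882 -3.42 -2.831
vertex 2.536 -3.491 -2.502
endloop
endfacet
facet normal -0.752 -0.656 0.062
outer loop
vertex 1.882 -3.42 -2.831
vertex 1.966 -3.584 -3.544
vertex 2.338 -3.962 -3.032
endloop
endfacet
facet normal -0.226 -0.335 -0.915
outer loop
vertex 1.966 -3.584 -3.544
vertex 2.424 -3.089 -3.838
vertex 2.673 -3.757 -3.655
endloop
endfacet
facet normal 0.411 0.600 -0.687
outer loop
vertex 2.424 -3.089 -3.838
vertex 2.622 -2.618 -3.308
vertex 3.078 -3.16 -3.509
endloop
endfacet
facet normal 0.668 -0.191 0.719
outer loop
vertex 3.025 -3.699 -3.011
vertex 2.994 -2.996 -2.796
vertex 2.536 -3.491 -2.502
endloop
endfacet
facet normal 0.276 -0.767 0.579
outer loop
vertex 3.025 -3.699 -3.011
vertex 2.536 -3.491 -2.502
vertex 2.338 -3.962 -3.032
endloop
endfacet
facet normal 0.358 -0.927 -0.112
outer loop
vertex 3.025 -3.699 -3.011
vertex 2.338 -3.962 -3.032
vertex 2.673 -3.757 -3.655
endloop
endfacet
facet normal 0.801 -0.446 -0.398
outer loop
vertex 3.025 -3.699 -3.011
vertex 2.673 -3.757 -3.655
vertex 3.078 -3.16 -3.509
endloop
endfacet
facet normal 0.993 0.009 0.115
outer loop
vertex 3.025 -3.699 -3.011
vertex 3.078 -3.16 -3.509
vertex 2.994 -2.996 -2.796
endloop
endfacet
facet normal 0.226 0.335 0.915
outer loop
vertex 2.536 -3.491 -2.502
vertex 2.994 -2.996 -2.796
vertex 2.287 -2.823 -2.685
endloop
endfacet
facet normal -0.411 -0.600 0.687
outer loop
vertex 2.338 -3.962 -3.032
vertex 2.536 -3.491 -2.502
vertex 1.882 -3.42 -2.831
endloop
endfacet
facet normal -0.278 -0.858 -0.432
outer loop
vertex 2.673 -3.757 -3.655
vertex 2.338 -3.962 -3.032
vertex 1.966 -3.584 -3.544
endloop
endfacet
facet normal 0.441 -0.081 -0.894
outer loop
vertex 3.078 -3.16 -3.509
vertex 2.673 -3.757 -3.655
vertex 2.424 -3.089 -3.838
endloop
endfacet
facet normal 0.752 0.656 -0.062
outer loop
vertex 2.994 -2.996 -2.796
vertex 3.078 -3.16 -3.509
vertex 2.622 -2.618 -3.308
endloop
endfacet
facet normal -0.597 -0.323 -0.734
outer loop
vertex -2.914 -4.581 2.026
vertex -3.462 -3.639 2.057
vertex -2.598 -3.746 1.401
endloop
endfacet
facet normal 0.748 -0.555 -0.364
outer loop
vertex -2.914 -4.581 2.026
vertex -2.598 -3.746 1.401
vertex -2.03 -4.102 3.113
endloop
endfacet
facet normal 0.748 -0.556 -0.364
outer loop
vertex -2.03 -4.102 3.113
vertex -2.598 -3.746 1.401
vertex -1.714 -3.268 2.488
endloop
endfacet
facet normal 0.597 0.324 0.734
outer loop
vertex -2.03 -4.102 3.113
vertex -1.714 -3.268 2.488
vertex -2.578 -3.161 3.143
endloop
endfacet
facet normal -0.597 -0.323 -0.734
outer loop
vertex -2.598 -3.746 1.401
vertex -3.462 -3.639 2.057
vertex -3.145 -2.804 1.432
endloop
endfacet
facet normal 0.626 0.386 -0.678
outer loop
vertex -2.598 -3.746 1.401
vertex -3.145 -2.804 1.432
vertex -1.714 -3.268 2.488
endloop
endfacet
facet normal 0.626 0.386 -0.678
outer loop
vertex -1.714 -3.268 2.488
vertex -3.145 -2.804 1.432
vertex -2.262 -2.326 2.518
endloop
endfacet
facet normal 0.597 0.324 0.734
outer loop
vertex -1.714 -3.268 2.488
vertex -2.262 -2.326 2.518
vertex -2.578 -3.161 3.143
endloop
endfacet
facet normal -0.596 -0.324 -0.735
outer loop
vertex -3.145 -2.804 1.432
vertex -3.462 -3.639 2.057
vertex -4.01 -2.698 2.087
endloop
endfacet
facet normal -0.123 0.941 -0.314
outer loop
vertex -3.145 -2.804 1.432
vertex -4.01 -2.698 2.087
vertex -2.262 -2.326 2.518
endloop
endfacet
facet normal -0.123 0.941 -0.315
outer loop
vertex -2.262 -2.326 2.518
vertex -4.01 -2.698 2.087
vertex -3.126 -2.219 3.174
endloop
endfacet
facet normal 0.597 0.323 0.734
outer loop
vertex -2.262 -2.326 2.518
vertex -3.126 -2.219 3.174
vertex -2.578 -3.161 3.143
endloop
endfacet
facet normal -0.597 -0.324 -0.734
outer loop
vertex -4.01 -2.698 2.087
vertex -3.462 -3.639 2.057
vertex -4.326 -3.532 2.712
endloop
endfacet
facet normal -0.748 0.556 0.363
outer loop
vertex -4.01 -2.698 2.087
vertex -4.326 -3.532 2.712
vertex -3.126 -2.219 3.174
endloop
endfacet
facet normal -0.748 0.555 0.364
outer loop
vertex -3.126 -2.219 3.174
vertex -4.326 -3.532 2.712
vertex -3.442 -3.054 3.799
endloop
endfacet
facet normal 0.597 0.323 0.734
outer loop
vertex -3.126 -2.219 3.174
vertex -3.442 -3.054 3.799
vertex -2.578 -3.161 3.143
endloop
endfacet
facet normal -0.597 -0.324 -0.734
outer loop
vertex -4.326 -3.532 2.712
vertex -3.462 -3.639 2.057
vertex -3.778 -4.474 2.682
endloop
endfacet
facet normal -0.626 -0.386 0.678
outer loop
vertex -4.326 -3.532 2.712
vertex -3.778 -4.474 2.682
vertex -3.442 -3.054 3.799
endloop
endfacet
facet normal -0.626 -0.386 0.678
outer loop
vertex -3.442 -3.054 3.799
vertex -3.778 -4.474 2.682
vertex -2.895 -3.996 3.768
endloop
endfacet
facet normal 0.597 0.323 0.734
outer loop
vertex -3.442 -3.054 3.799
vertex -2.895 -3.996 3.768
vertex -2.578 -3.161 3.143
endloop
endfacet
facet normal -0.597 -0.323 -0.734
outer loop
vertex -3.778 -4.474 2.682
vertex -3.462 -3.639 2.057
vertex -2.914 -4.581 2.026
endloop
endfacet
facet normal 0.122 -0.941 0.315
outer loop
vertex -3.778 -4.474 2.682
vertex -2.914 -4.581 2.026
vertex -2.895 -3.996 3.768
endloop
endfacet
facet normal 0.123 -0.941 0.315
outer loop
vertex -2.895 -3.996 3.768
vertex -2.914 -4.581 2.026
vertex -2.03 -4.102 3.113
endloop
endfacet
facet normal 0.596 0.324 0.735
outer loop
vertex -2.895 -3.996 3.768
vertex -2.03 -4.102 3.113
vertex -2.578 -3.161 3.143
endloop
endfacet

endsolid


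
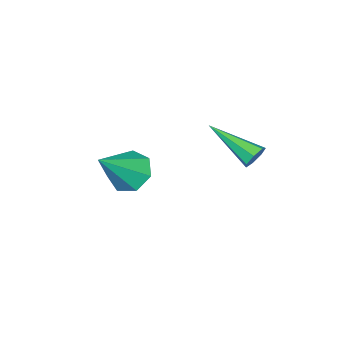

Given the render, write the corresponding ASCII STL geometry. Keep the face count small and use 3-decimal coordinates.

solid 
facet normal 0.071 0.918 -0.390
outer loop
vertex -1.908 1.053 2.247
vertex -2.213 1.252 2.659
vertex -1.667 1.198 2.632
endloop
endfacet
facet normal 0.822 -0.453 -0.344
outer loop
vertex -1.908 1.053 2.247
vertex -1.667 1.198 2.632
vertex -2.367 -0.732 3.501
endloop
endfacet
facet normal 0.072 0.918 -0.389
outer loop
vertex -1.667 1.198 2.632
vertex -2.213 1.252 2.659
vertex -1.837 1.383 3.037
endloop
endfacet
facet normal 0.892 -0.129 0.433
outer loop
vertex -1.667 1.198 2.632
vertex -1.837 1.383 3.037
vertex -2.367 -0.732 3.501
endloop
endfacet
facet normal 0.070 0.919 -0.389
outer loop
vertex -1.837 1.383 3.037
vertex -2.213 1.252 2.659
vertex -2.291 1.469 3.158
endloop
endfacet
facet normal 0.279 0.138 0.950
outer loop
vertex -1.837 1.383 3.037
vertex -2.291 1.469 3.158
vertex -2.367 -0.732 3.501
endloop
endfacet
facet normal 0.072 0.919 -0.388
outer loop
vertex -2.291 1.469 3.158
vertex -2.213 1.252 2.659
vertex -2.686 1.392 2.902
endloop
endfacet
facet normal -0.558 0.147 0.817
outer loop
vertex -2.291 1.469 3.158
vertex -2.686 1.392 2.902
vertex -2.367 -0.732 3.501
endloop
endfacet
facet normal 0.071 0.918 -0.391
outer loop
vertex -2.686 1.392 2.902
vertex -2.213 1.252 2.659
vertex -2.726 1.208 2.463
endloop
endfacet
facet normal -0.985 -0.110 0.136
outer loop
vertex -2.686 1.392 2.902
vertex -2.726 1.208 2.463
vertex -2.367 -0.732 3.501
endloop
endfacet
facet normal 0.071 0.917 -0.392
outer loop
vertex -2.726 1.208 2.463
vertex -2.213 1.252 2.659
vertex -2.379 1.057 2.172
endloop
endfacet
facet normal -0.682 -0.439 -0.585
outer loop
vertex -2.726 1.208 2.463
vertex -2.379 1.057 2.172
vertex -2.367 -0.732 3.501
endloop
endfacet
facet normal 0.070 0.918 -0.391
outer loop
vertex -2.379 1.057 2.172
vertex -2.213 1.252 2.659
vertex -1.908 1.053 2.247
endloop
endfacet
facet normal 0.122 -0.591 -0.797
outer loop
vertex -2.379 1.057 2.172
vertex -1.908 1.053 2.247
vertex -2.367 -0.732 3.501
endloop
endfacet
facet normal -0.691 0.164 -0.704
outer loop
vertex -0.974 -3.742 -0.412
vertex -1.637 -3.61 0.27
vertex -1.063 -2.959 -0.142
endloop
endfacet
facet normal 0.919 0.218 -0.329
outer loop
vertex -0.974 -3.742 -0.412
vertex -1.063 -2.959 -0.142
vertex -0.123 -3.97 1.81
endloop
endfacet
facet normal -0.691 0.164 -0.704
outer loop
vertex -1.063 -2.959 -0.142
vertex -1.637 -3.61 0.27
vertex -1.584 -2.666 0.438
endloop
endfacet
facet normal 0.591 0.797 0.128
outer loop
vertex -1.063 -2.959 -0.142
vertex -1.584 -2.666 0.438
vertex -0.123 -3.97 1.81
endloop
endfacet
facet normal -0.692 0.164 -0.703
outer loop
vertex -1.584 -2.666 0.438
vertex -1.637 -3.61 0.27
vertex -2.145 -3.084 0.892
endloop
endfacet
facet normal 0.009 0.730 0.684
outer loop
vertex -1.584 -2.666 0.438
vertex -2.145 -3.084 0.892
vertex -0.123 -3.97 1.81
endloop
endfacet
facet normal -0.691 0.165 -0.704
outer loop
vertex -2.145 -3.084 0.892
vertex -1.637 -3.61 0.27
vertex -2.323 -3.898 0.876
endloop
endfacet
facet normal -0.388 0.067 0.919
outer loop
vertex -2.145 -3.084 0.892
vertex -2.323 -3.898 0.876
vertex -0.123 -3.97 1.81
endloop
endfacet
facet normal -0.691 0.164 -0.704
outer loop
vertex -2.323 -3.898 0.876
vertex -1.637 -3.61 0.27
vertex -1.984 -4.495 0.404
endloop
endfacet
facet normal -0.302 -0.691 0.657
outer loop
vertex -2.323 -3.898 0.876
vertex -1.984 -4.495 0.404
vertex -0.123 -3.97 1.81
endloop
endfacet
facet normal -0.691 0.164 -0.704
outer loop
vertex -1.984 -4.495 0.404
vertex -1.637 -3.61 0.27
vertex -1.384 -4.425 -0.169
endloop
endfacet
facet normal 0.204 -0.974 0.094
outer loop
vertex -1.984 -4.495 0.404
vertex -1.384 -4.425 -0.169
vertex -0.123 -3.97 1.81
endloop
endfacet
facet normal -0.691 0.165 -0.704
outer loop
vertex -1.384 -4.425 -0.169
vertex -1.637 -3.61 0.27
vertex -0.974 -3.742 -0.412
endloop
endfacet
facet normal 0.746 -0.570 -0.344
outer loop
vertex -1.384 -4.425 -0.169
vertex -0.974 -3.742 -0.412
vertex -0.123 -3.97 1.81
endloop
endfacet

endsolid


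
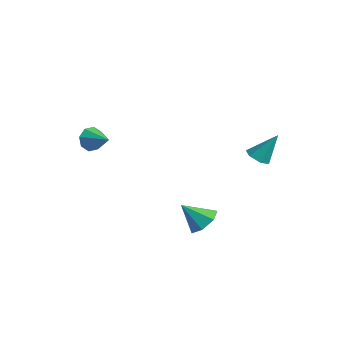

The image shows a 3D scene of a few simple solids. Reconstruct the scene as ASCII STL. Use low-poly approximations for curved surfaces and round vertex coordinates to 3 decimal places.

solid 
facet normal 0.382 0.582 -0.718
outer loop
vertex 3.578 -0.135 -2.201
vertex 2.785 0.47 -2.132
vertex 3.651 0.517 -1.633
endloop
endfacet
facet normal 0.624 -0.552 0.553
outer loop
vertex 3.578 -0.135 -2.201
vertex 3.651 0.517 -1.633
vertex 2.155 -0.49 -0.948
endloop
endfacet
facet normal 0.382 0.582 -0.718
outer loop
vertex 3.651 0.517 -1.633
vertex 2.785 0.47 -2.132
vertex 3.071 1.134 -1.441
endloop
endfacet
facet normal 0.377 0.067 0.924
outer loop
vertex 3.651 0.517 -1.633
vertex 3.071 1.134 -1.441
vertex 2.155 -0.49 -0.948
endloop
endfacet
facet normal 0.382 0.582 -0.718
outer loop
vertex 3.071 1.134 -1.441
vertex 2.785 0.47 -2.132
vertex 2.277 1.251 -1.769
endloop
endfacet
facet normal -0.292 0.425 0.857
outer loop
vertex 3.071 1.134 -1.441
vertex 2.277 1.251 -1.769
vertex 2.155 -0.49 -0.948
endloop
endfacet
facet normal 0.383 0.582 -0.717
outer loop
vertex 2.277 1.251 -1.769
vertex 2.785 0.47 -2.132
vertex 1.865 0.78 -2.371
endloop
endfacet
facet normal -0.879 0.252 0.404
outer loop
vertex 2.277 1.251 -1.769
vertex 1.865 0.78 -2.371
vertex 2.155 -0.49 -0.948
endloop
endfacet
facet normal 0.383 0.582 -0.718
outer loop
vertex 1.865 0.78 -2.371
vertex 2.785 0.47 -2.132
vertex 2.146 0.076 -2.792
endloop
endfacet
facet normal -0.943 -0.320 -0.094
outer loop
vertex 1.865 0.78 -2.371
vertex 2.146 0.076 -2.792
vertex 2.155 -0.49 -0.948
endloop
endfacet
facet normal 0.381 0.583 -0.717
outer loop
vertex 2.146 0.076 -2.792
vertex 2.785 0.47 -2.132
vertex 2.909 -0.331 -2.717
endloop
endfacet
facet normal -0.434 -0.862 -0.262
outer loop
vertex 2.146 0.076 -2.792
vertex 2.909 -0.331 -2.717
vertex 2.155 -0.49 -0.948
endloop
endfacet
facet normal 0.382 0.583 -0.717
outer loop
vertex 2.909 -0.331 -2.717
vertex 2.785 0.47 -2.132
vertex 3.578 -0.135 -2.201
endloop
endfacet
facet normal 0.263 -0.964 0.025
outer loop
vertex 2.909 -0.331 -2.717
vertex 3.578 -0.135 -2.201
vertex 2.155 -0.49 -0.948
endloop
endfacet
facet normal -0.938 -0.183 -0.294
outer loop
vertex -4.265 -2.172 0.749
vertex -4.554 -1.835 1.462
vertex -4.372 -1.54 0.697
endloop
endfacet
facet normal 0.705 0.061 -0.707
outer loop
vertex -4.265 -2.172 0.749
vertex -4.372 -1.54 0.697
vertex -3.166 -1.565 1.898
endloop
endfacet
facet normal -0.938 -0.182 -0.294
outer loop
vertex -4.372 -1.54 0.697
vertex -4.554 -1.835 1.462
vertex -4.585 -1.081 1.093
endloop
endfacet
facet normal 0.523 0.683 -0.510
outer loop
vertex -4.372 -1.54 0.697
vertex -4.585 -1.081 1.093
vertex -3.166 -1.565 1.898
endloop
endfacet
facet normal -0.938 -0.183 -0.295
outer loop
vertex -4.585 -1.081 1.093
vertex -4.554 -1.835 1.462
vertex -4.781 -1.064 1.706
endloop
endfacet
facet normal 0.289 0.955 0.066
outer loop
vertex -4.585 -1.081 1.093
vertex -4.781 -1.064 1.706
vertex -3.166 -1.565 1.898
endloop
endfacet
facet normal -0.938 -0.183 -0.294
outer loop
vertex -4.781 -1.064 1.706
vertex -4.554 -1.835 1.462
vertex -4.843 -1.498 2.175
endloop
endfacet
facet normal 0.141 0.717 0.682
outer loop
vertex -4.781 -1.064 1.706
vertex -4.843 -1.498 2.175
vertex -3.166 -1.565 1.898
endloop
endfacet
facet normal -0.938 -0.182 -0.294
outer loop
vertex -4.843 -1.498 2.175
vertex -4.554 -1.835 1.462
vertex -4.737 -2.13 2.227
endloop
endfacet
facet normal 0.166 0.109 0.980
outer loop
vertex -4.843 -1.498 2.175
vertex -4.737 -2.13 2.227
vertex -3.166 -1.565 1.898
endloop
endfacet
facet normal -0.938 -0.183 -0.295
outer loop
vertex -4.737 -2.13 2.227
vertex -4.554 -1.835 1.462
vertex -4.523 -2.589 1.831
endloop
endfacet
facet normal 0.349 -0.514 0.784
outer loop
vertex -4.737 -2.13 2.227
vertex -4.523 -2.589 1.831
vertex -3.166 -1.565 1.898
endloop
endfacet
facet normal -0.938 -0.182 -0.294
outer loop
vertex -4.523 -2.589 1.831
vertex -4.554 -1.835 1.462
vertex -4.328 -2.606 1.219
endloop
endfacet
facet normal 0.583 -0.786 0.207
outer loop
vertex -4.523 -2.589 1.831
vertex -4.328 -2.606 1.219
vertex -3.166 -1.565 1.898
endloop
endfacet
facet normal -0.938 -0.182 -0.294
outer loop
vertex -4.328 -2.606 1.219
vertex -4.554 -1.835 1.462
vertex -4.265 -2.172 0.749
endloop
endfacet
facet normal 0.730 -0.548 -0.408
outer loop
vertex -4.328 -2.606 1.219
vertex -4.265 -2.172 0.749
vertex -3.166 -1.565 1.898
endloop
endfacet
facet normal -0.251 -0.503 -0.827
outer loop
vertex 3.819 3.792 1.58
vertex 3.297 3.442 1.951
vertex 3.146 4.072 1.614
endloop
endfacet
facet normal 0.359 0.895 -0.264
outer loop
vertex 3.819 3.792 1.58
vertex 3.146 4.072 1.614
vertex 3.763 4.378 3.489
endloop
endfacet
facet normal -0.251 -0.503 -0.827
outer loop
vertex 3.146 4.072 1.614
vertex 3.297 3.442 1.951
vertex 2.623 3.722 1.985
endloop
endfacet
facet normal -0.537 0.843 0.039
outer loop
vertex 3.146 4.072 1.614
vertex 2.623 3.722 1.985
vertex 3.763 4.378 3.489
endloop
endfacet
facet normal -0.251 -0.503 -0.827
outer loop
vertex 2.623 3.722 1.985
vertex 3.297 3.442 1.951
vertex 2.774 3.093 2.322
endloop
endfacet
facet normal -0.815 0.110 0.570
outer loop
vertex 2.623 3.722 1.985
vertex 2.774 3.093 2.322
vertex 3.763 4.378 3.489
endloop
endfacet
facet normal -0.251 -0.503 -0.827
outer loop
vertex 2.774 3.093 2.322
vertex 3.297 3.442 1.951
vertex 3.448 2.813 2.288
endloop
endfacet
facet normal -0.197 -0.572 0.797
outer loop
vertex 2.774 3.093 2.322
vertex 3.448 2.813 2.288
vertex 3.763 4.378 3.489
endloop
endfacet
facet normal -0.251 -0.503 -0.827
outer loop
vertex 3.448 2.813 2.288
vertex 3.297 3.442 1.951
vertex 3.97 3.162 1.917
endloop
endfacet
facet normal 0.698 -0.519 0.493
outer loop
vertex 3.448 2.813 2.288
vertex 3.97 3.162 1.917
vertex 3.763 4.378 3.489
endloop
endfacet
facet normal -0.251 -0.503 -0.827
outer loop
vertex 3.97 3.162 1.917
vertex 3.297 3.442 1.951
vertex 3.819 3.792 1.58
endloop
endfacet
facet normal 0.976 0.214 -0.037
outer loop
vertex 3.97 3.162 1.917
vertex 3.819 3.792 1.58
vertex 3.763 4.378 3.489
endloop
endfacet

endsolid
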